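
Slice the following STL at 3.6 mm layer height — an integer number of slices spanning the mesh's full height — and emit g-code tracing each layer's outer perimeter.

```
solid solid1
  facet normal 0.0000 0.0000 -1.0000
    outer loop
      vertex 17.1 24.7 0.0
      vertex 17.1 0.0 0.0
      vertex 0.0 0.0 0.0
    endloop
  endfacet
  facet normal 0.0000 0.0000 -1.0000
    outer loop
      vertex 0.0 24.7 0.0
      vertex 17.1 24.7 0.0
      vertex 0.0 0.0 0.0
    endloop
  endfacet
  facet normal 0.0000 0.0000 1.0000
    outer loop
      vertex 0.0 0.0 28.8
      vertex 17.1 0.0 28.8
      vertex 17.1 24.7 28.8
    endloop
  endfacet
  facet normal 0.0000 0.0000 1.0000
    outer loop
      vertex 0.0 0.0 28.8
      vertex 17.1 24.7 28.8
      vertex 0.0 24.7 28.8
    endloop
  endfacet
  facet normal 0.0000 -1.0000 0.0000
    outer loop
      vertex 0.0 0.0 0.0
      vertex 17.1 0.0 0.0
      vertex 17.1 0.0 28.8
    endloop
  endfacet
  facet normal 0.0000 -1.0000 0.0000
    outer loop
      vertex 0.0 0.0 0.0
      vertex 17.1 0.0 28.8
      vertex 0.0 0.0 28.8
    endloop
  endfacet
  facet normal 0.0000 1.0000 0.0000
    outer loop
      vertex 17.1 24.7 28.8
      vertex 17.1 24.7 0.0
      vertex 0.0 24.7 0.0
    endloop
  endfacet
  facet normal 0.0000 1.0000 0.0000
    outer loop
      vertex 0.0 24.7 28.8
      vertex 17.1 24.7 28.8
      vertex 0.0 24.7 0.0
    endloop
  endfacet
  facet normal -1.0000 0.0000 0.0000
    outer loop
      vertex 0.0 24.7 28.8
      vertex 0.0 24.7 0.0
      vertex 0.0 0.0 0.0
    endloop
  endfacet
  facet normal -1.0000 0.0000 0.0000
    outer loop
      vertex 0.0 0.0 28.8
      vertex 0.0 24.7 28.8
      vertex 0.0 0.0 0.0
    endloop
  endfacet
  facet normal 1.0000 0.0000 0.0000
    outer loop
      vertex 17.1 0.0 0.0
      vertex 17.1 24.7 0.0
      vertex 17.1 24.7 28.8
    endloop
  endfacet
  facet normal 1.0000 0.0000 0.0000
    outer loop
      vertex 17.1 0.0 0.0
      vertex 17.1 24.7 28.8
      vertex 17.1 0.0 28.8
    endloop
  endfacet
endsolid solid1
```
; perimeter-only toolpath
G21 ; units = mm
G90 ; absolute positioning
G28 ; home
; layer 1
G0 Z3.6
G0 X0.0 Y0.0
G1 X17.1 Y0.0
G1 X17.1 Y24.7
G1 X0.0 Y24.7
G1 X0.0 Y0.0
; layer 2
G0 Z7.2
G0 X0.0 Y0.0
G1 X17.1 Y0.0
G1 X17.1 Y24.7
G1 X0.0 Y24.7
G1 X0.0 Y0.0
; layer 3
G0 Z10.8
G0 X0.0 Y0.0
G1 X17.1 Y0.0
G1 X17.1 Y24.7
G1 X0.0 Y24.7
G1 X0.0 Y0.0
; layer 4
G0 Z14.4
G0 X0.0 Y0.0
G1 X17.1 Y0.0
G1 X17.1 Y24.7
G1 X0.0 Y24.7
G1 X0.0 Y0.0
; layer 5
G0 Z18.0
G0 X0.0 Y0.0
G1 X17.1 Y0.0
G1 X17.1 Y24.7
G1 X0.0 Y24.7
G1 X0.0 Y0.0
; layer 6
G0 Z21.6
G0 X0.0 Y0.0
G1 X17.1 Y0.0
G1 X17.1 Y24.7
G1 X0.0 Y24.7
G1 X0.0 Y0.0
; layer 7
G0 Z25.2
G0 X0.0 Y0.0
G1 X17.1 Y0.0
G1 X17.1 Y24.7
G1 X0.0 Y24.7
G1 X0.0 Y0.0
; layer 8
G0 Z28.8
G0 X0.0 Y0.0
G1 X17.1 Y0.0
G1 X17.1 Y24.7
G1 X0.0 Y24.7
G1 X0.0 Y0.0
M2 ; end

The solid is a rectangular box, roughly 17.1 × 24.7 mm footprint and 28.8 mm tall. Slicing at Δz = 3.6 mm — 8 equal slices spanning the solid's height, so layer i sits at z = i·h/8 — gives 8 non-empty perimeters. Each is a 4-segment closed polygon; G0 lifts to the layer z and rapids to the start vertex, then G1 traces the edges.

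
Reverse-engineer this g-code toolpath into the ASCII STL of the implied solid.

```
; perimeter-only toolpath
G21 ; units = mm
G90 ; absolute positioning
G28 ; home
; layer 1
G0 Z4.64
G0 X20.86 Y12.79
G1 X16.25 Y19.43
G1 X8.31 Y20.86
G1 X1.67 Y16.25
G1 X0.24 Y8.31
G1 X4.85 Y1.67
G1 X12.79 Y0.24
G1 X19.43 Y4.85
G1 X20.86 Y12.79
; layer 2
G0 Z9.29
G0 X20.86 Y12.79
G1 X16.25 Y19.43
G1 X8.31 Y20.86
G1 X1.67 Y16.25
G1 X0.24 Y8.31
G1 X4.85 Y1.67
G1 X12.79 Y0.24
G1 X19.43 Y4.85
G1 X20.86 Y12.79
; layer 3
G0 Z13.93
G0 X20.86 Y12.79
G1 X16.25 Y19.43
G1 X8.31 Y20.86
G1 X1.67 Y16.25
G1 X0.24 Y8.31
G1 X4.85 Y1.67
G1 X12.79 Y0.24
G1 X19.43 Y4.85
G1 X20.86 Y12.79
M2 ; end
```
solid part
  facet normal 0.0000 0.0000 -1.0000
    outer loop
      vertex 8.31 20.86 0.00
      vertex 16.25 19.43 0.00
      vertex 20.86 12.79 0.00
    endloop
  endfacet
  facet normal 0.0000 0.0000 -1.0000
    outer loop
      vertex 1.67 16.25 0.00
      vertex 8.31 20.86 0.00
      vertex 20.86 12.79 0.00
    endloop
  endfacet
  facet normal 0.0000 0.0000 -1.0000
    outer loop
      vertex 0.24 8.31 0.00
      vertex 1.67 16.25 0.00
      vertex 20.86 12.79 0.00
    endloop
  endfacet
  facet normal 0.0000 0.0000 -1.0000
    outer loop
      vertex 4.85 1.67 0.00
      vertex 0.24 8.31 0.00
      vertex 20.86 12.79 0.00
    endloop
  endfacet
  facet normal 0.0000 0.0000 -1.0000
    outer loop
      vertex 12.79 0.24 0.00
      vertex 4.85 1.67 0.00
      vertex 20.86 12.79 0.00
    endloop
  endfacet
  facet normal 0.0000 0.0000 -1.0000
    outer loop
      vertex 19.43 4.85 0.00
      vertex 12.79 0.24 0.00
      vertex 20.86 12.79 0.00
    endloop
  endfacet
  facet normal 0.0000 0.0000 1.0000
    outer loop
      vertex 20.86 12.79 13.93
      vertex 16.25 19.43 13.93
      vertex 8.31 20.86 13.93
    endloop
  endfacet
  facet normal 0.0000 0.0000 1.0000
    outer loop
      vertex 20.86 12.79 13.93
      vertex 8.31 20.86 13.93
      vertex 1.67 16.25 13.93
    endloop
  endfacet
  facet normal 0.0000 0.0000 1.0000
    outer loop
      vertex 20.86 12.79 13.93
      vertex 1.67 16.25 13.93
      vertex 0.24 8.31 13.93
    endloop
  endfacet
  facet normal 0.0000 0.0000 1.0000
    outer loop
      vertex 20.86 12.79 13.93
      vertex 0.24 8.31 13.93
      vertex 4.85 1.67 13.93
    endloop
  endfacet
  facet normal 0.0000 0.0000 1.0000
    outer loop
      vertex 20.86 12.79 13.93
      vertex 4.85 1.67 13.93
      vertex 12.79 0.24 13.93
    endloop
  endfacet
  facet normal 0.0000 0.0000 1.0000
    outer loop
      vertex 20.86 12.79 13.93
      vertex 12.79 0.24 13.93
      vertex 19.43 4.85 13.93
    endloop
  endfacet
  facet normal 0.8214 0.5703 0.0000
    outer loop
      vertex 20.86 12.79 0.00
      vertex 16.25 19.43 0.00
      vertex 16.25 19.43 13.93
    endloop
  endfacet
  facet normal 0.8214 0.5703 0.0000
    outer loop
      vertex 20.86 12.79 0.00
      vertex 16.25 19.43 13.93
      vertex 20.86 12.79 13.93
    endloop
  endfacet
  facet normal 0.1772 0.9842 0.0000
    outer loop
      vertex 16.25 19.43 0.00
      vertex 8.31 20.86 0.00
      vertex 8.31 20.86 13.93
    endloop
  endfacet
  facet normal 0.1772 0.9842 0.0000
    outer loop
      vertex 16.25 19.43 0.00
      vertex 8.31 20.86 13.93
      vertex 16.25 19.43 13.93
    endloop
  endfacet
  facet normal -0.5703 0.8214 0.0000
    outer loop
      vertex 8.31 20.86 0.00
      vertex 1.67 16.25 0.00
      vertex 1.67 16.25 13.93
    endloop
  endfacet
  facet normal -0.5703 0.8214 0.0000
    outer loop
      vertex 8.31 20.86 0.00
      vertex 1.67 16.25 13.93
      vertex 8.31 20.86 13.93
    endloop
  endfacet
  facet normal -0.9842 0.1772 0.0000
    outer loop
      vertex 1.67 16.25 0.00
      vertex 0.24 8.31 0.00
      vertex 0.24 8.31 13.93
    endloop
  endfacet
  facet normal -0.9842 0.1772 0.0000
    outer loop
      vertex 1.67 16.25 0.00
      vertex 0.24 8.31 13.93
      vertex 1.67 16.25 13.93
    endloop
  endfacet
  facet normal -0.8214 -0.5703 0.0000
    outer loop
      vertex 0.24 8.31 0.00
      vertex 4.85 1.67 0.00
      vertex 4.85 1.67 13.93
    endloop
  endfacet
  facet normal -0.8214 -0.5703 0.0000
    outer loop
      vertex 0.24 8.31 0.00
      vertex 4.85 1.67 13.93
      vertex 0.24 8.31 13.93
    endloop
  endfacet
  facet normal -0.1772 -0.9842 0.0000
    outer loop
      vertex 4.85 1.67 0.00
      vertex 12.79 0.24 0.00
      vertex 12.79 0.24 13.93
    endloop
  endfacet
  facet normal -0.1772 -0.9842 0.0000
    outer loop
      vertex 4.85 1.67 0.00
      vertex 12.79 0.24 13.93
      vertex 4.85 1.67 13.93
    endloop
  endfacet
  facet normal 0.5703 -0.8214 0.0000
    outer loop
      vertex 12.79 0.24 0.00
      vertex 19.43 4.85 0.00
      vertex 19.43 4.85 13.93
    endloop
  endfacet
  facet normal 0.5703 -0.8214 0.0000
    outer loop
      vertex 12.79 0.24 0.00
      vertex 19.43 4.85 13.93
      vertex 12.79 0.24 13.93
    endloop
  endfacet
  facet normal 0.9842 -0.1772 0.0000
    outer loop
      vertex 19.43 4.85 0.00
      vertex 20.86 12.79 0.00
      vertex 20.86 12.79 13.93
    endloop
  endfacet
  facet normal 0.9842 -0.1772 0.0000
    outer loop
      vertex 19.43 4.85 0.00
      vertex 20.86 12.79 13.93
      vertex 19.43 4.85 13.93
    endloop
  endfacet
endsolid part

The G0 Z moves step by Δz≈4.64 mm. Every layer's G1 loop is the same polygon, so the solid is a straight extrusion of it from z=0 to z≈13.9. Closing with flat bottom and top caps and triangulating gives 28 facets — a regular 8-sided prism (a cylinder approximated with 8 flat sides), circumscribed radius ≈ 10.6 mm, height ≈ 13.9 mm.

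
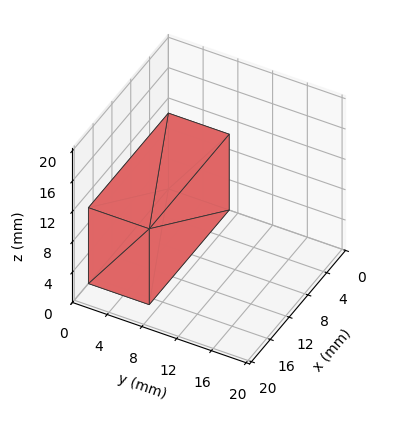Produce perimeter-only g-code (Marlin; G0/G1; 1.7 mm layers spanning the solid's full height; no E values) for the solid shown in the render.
Reading the render: the shape is a rectangular box, roughly 17 × 7 mm footprint and 10 mm tall (dimensions read to the nearest mm from the axis ticks). For the g-code, the solid's height is divided into equal slices at the stated Δz and each level perimeter traced with G1 moves after a G0 lift.

; perimeter-only toolpath
G21 ; units = mm
G90 ; absolute positioning
G28 ; home
; layer 1
G0 Z1.7
G0 X0.0 Y0.0
G1 X17.0 Y0.0
G1 X17.0 Y7.0
G1 X0.0 Y7.0
G1 X0.0 Y0.0
; layer 2
G0 Z3.3
G0 X0.0 Y0.0
G1 X17.0 Y0.0
G1 X17.0 Y7.0
G1 X0.0 Y7.0
G1 X0.0 Y0.0
; layer 3
G0 Z5.0
G0 X0.0 Y0.0
G1 X17.0 Y0.0
G1 X17.0 Y7.0
G1 X0.0 Y7.0
G1 X0.0 Y0.0
; layer 4
G0 Z6.7
G0 X0.0 Y0.0
G1 X17.0 Y0.0
G1 X17.0 Y7.0
G1 X0.0 Y7.0
G1 X0.0 Y0.0
; layer 5
G0 Z8.3
G0 X0.0 Y0.0
G1 X17.0 Y0.0
G1 X17.0 Y7.0
G1 X0.0 Y7.0
G1 X0.0 Y0.0
; layer 6
G0 Z10.0
G0 X0.0 Y0.0
G1 X17.0 Y0.0
G1 X17.0 Y7.0
G1 X0.0 Y7.0
G1 X0.0 Y0.0
M2 ; end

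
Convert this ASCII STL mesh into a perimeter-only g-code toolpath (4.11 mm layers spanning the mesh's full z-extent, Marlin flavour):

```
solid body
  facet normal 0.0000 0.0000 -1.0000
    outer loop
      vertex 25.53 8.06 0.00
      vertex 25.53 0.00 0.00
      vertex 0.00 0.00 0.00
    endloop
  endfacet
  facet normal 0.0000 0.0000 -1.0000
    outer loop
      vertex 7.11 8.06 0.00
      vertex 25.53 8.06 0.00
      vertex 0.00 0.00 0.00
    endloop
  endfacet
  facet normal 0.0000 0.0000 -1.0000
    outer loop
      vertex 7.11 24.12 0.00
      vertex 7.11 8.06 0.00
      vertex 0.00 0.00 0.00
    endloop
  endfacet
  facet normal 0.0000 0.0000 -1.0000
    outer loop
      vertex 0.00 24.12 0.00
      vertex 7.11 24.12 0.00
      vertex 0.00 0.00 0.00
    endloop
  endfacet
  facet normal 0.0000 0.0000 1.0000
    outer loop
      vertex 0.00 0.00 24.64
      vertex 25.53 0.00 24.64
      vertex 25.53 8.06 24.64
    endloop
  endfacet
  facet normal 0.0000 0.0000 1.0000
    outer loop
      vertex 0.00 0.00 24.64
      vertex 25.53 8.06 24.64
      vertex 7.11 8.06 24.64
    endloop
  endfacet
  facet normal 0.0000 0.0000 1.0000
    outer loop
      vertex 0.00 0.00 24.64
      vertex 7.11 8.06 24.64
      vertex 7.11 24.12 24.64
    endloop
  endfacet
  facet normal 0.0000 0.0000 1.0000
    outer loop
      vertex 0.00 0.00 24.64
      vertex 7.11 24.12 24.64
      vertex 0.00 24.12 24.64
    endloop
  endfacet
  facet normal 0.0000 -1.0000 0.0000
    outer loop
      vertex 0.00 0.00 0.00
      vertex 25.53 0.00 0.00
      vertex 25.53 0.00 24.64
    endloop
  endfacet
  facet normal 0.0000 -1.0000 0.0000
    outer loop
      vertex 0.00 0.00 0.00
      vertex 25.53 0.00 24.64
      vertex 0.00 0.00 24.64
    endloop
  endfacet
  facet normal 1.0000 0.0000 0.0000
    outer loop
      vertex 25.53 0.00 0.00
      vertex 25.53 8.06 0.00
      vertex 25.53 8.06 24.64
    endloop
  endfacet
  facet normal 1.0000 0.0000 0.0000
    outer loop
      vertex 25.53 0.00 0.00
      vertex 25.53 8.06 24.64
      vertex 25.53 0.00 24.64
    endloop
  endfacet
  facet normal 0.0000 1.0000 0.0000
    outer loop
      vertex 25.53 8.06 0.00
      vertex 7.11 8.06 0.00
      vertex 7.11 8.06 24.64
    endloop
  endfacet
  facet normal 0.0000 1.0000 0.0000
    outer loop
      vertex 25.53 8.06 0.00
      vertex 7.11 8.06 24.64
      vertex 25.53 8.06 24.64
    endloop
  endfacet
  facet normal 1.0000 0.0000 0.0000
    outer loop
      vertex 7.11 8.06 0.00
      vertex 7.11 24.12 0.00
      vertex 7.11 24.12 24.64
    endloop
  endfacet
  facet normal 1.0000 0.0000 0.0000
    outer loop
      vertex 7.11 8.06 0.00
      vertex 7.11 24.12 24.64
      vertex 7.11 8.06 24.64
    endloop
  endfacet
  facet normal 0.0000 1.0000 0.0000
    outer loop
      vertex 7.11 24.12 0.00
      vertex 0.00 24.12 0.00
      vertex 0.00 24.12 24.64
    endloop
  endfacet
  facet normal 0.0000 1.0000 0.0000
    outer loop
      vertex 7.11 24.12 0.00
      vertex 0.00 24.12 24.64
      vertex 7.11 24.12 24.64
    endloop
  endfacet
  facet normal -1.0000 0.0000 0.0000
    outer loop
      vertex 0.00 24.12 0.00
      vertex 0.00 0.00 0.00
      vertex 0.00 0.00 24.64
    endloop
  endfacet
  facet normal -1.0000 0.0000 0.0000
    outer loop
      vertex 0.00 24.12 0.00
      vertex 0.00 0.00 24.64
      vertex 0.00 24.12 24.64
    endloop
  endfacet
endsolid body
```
; perimeter-only toolpath
G21 ; units = mm
G90 ; absolute positioning
G28 ; home
; layer 1
G0 Z4.11
G0 X0.00 Y0.00
G1 X25.53 Y0.00
G1 X25.53 Y8.06
G1 X7.11 Y8.06
G1 X7.11 Y24.12
G1 X0.00 Y24.12
G1 X0.00 Y0.00
; layer 2
G0 Z8.21
G0 X0.00 Y0.00
G1 X25.53 Y0.00
G1 X25.53 Y8.06
G1 X7.11 Y8.06
G1 X7.11 Y24.12
G1 X0.00 Y24.12
G1 X0.00 Y0.00
; layer 3
G0 Z12.32
G0 X0.00 Y0.00
G1 X25.53 Y0.00
G1 X25.53 Y8.06
G1 X7.11 Y8.06
G1 X7.11 Y24.12
G1 X0.00 Y24.12
G1 X0.00 Y0.00
; layer 4
G0 Z16.43
G0 X0.00 Y0.00
G1 X25.53 Y0.00
G1 X25.53 Y8.06
G1 X7.11 Y8.06
G1 X7.11 Y24.12
G1 X0.00 Y24.12
G1 X0.00 Y0.00
; layer 5
G0 Z20.53
G0 X0.00 Y0.00
G1 X25.53 Y0.00
G1 X25.53 Y8.06
G1 X7.11 Y8.06
G1 X7.11 Y24.12
G1 X0.00 Y24.12
G1 X0.00 Y0.00
; layer 6
G0 Z24.64
G0 X0.00 Y0.00
G1 X25.53 Y0.00
G1 X25.53 Y8.06
G1 X7.11 Y8.06
G1 X7.11 Y24.12
G1 X0.00 Y24.12
G1 X0.00 Y0.00
M2 ; end

The solid is an L-shaped prism: outer 25.5 × 24.1 mm, arm thicknesses ≈ 8.06 mm (horizontal) and 7.11 mm (vertical), extruded 24.6 mm in z. Slicing at Δz = 4.11 mm — 6 equal slices spanning the solid's height, so layer i sits at z = i·h/6 — gives 6 non-empty perimeters. Each is a 6-segment closed polygon; G0 lifts to the layer z and rapids to the start vertex, then G1 traces the edges.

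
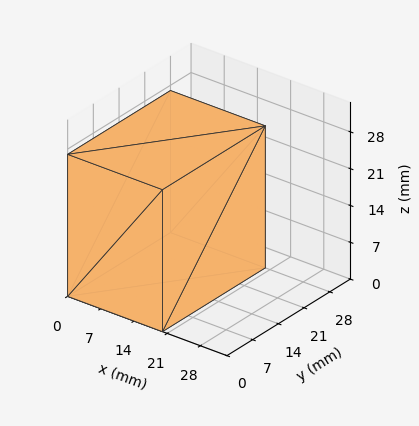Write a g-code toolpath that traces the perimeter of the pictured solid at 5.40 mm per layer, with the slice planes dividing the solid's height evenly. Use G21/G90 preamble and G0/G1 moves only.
Reading the render: the shape is a rectangular box, roughly 20 × 28 mm footprint and 27 mm tall (dimensions read to the nearest mm from the axis ticks). For the g-code, the solid's height is divided into equal slices at the stated Δz and each level perimeter traced with G1 moves after a G0 lift.

; perimeter-only toolpath
G21 ; units = mm
G90 ; absolute positioning
G28 ; home
; layer 1
G0 Z5.40
G0 X0.00 Y0.00
G1 X20.00 Y0.00
G1 X20.00 Y28.00
G1 X0.00 Y28.00
G1 X0.00 Y0.00
; layer 2
G0 Z10.80
G0 X0.00 Y0.00
G1 X20.00 Y0.00
G1 X20.00 Y28.00
G1 X0.00 Y28.00
G1 X0.00 Y0.00
; layer 3
G0 Z16.20
G0 X0.00 Y0.00
G1 X20.00 Y0.00
G1 X20.00 Y28.00
G1 X0.00 Y28.00
G1 X0.00 Y0.00
; layer 4
G0 Z21.60
G0 X0.00 Y0.00
G1 X20.00 Y0.00
G1 X20.00 Y28.00
G1 X0.00 Y28.00
G1 X0.00 Y0.00
; layer 5
G0 Z27.00
G0 X0.00 Y0.00
G1 X20.00 Y0.00
G1 X20.00 Y28.00
G1 X0.00 Y28.00
G1 X0.00 Y0.00
M2 ; end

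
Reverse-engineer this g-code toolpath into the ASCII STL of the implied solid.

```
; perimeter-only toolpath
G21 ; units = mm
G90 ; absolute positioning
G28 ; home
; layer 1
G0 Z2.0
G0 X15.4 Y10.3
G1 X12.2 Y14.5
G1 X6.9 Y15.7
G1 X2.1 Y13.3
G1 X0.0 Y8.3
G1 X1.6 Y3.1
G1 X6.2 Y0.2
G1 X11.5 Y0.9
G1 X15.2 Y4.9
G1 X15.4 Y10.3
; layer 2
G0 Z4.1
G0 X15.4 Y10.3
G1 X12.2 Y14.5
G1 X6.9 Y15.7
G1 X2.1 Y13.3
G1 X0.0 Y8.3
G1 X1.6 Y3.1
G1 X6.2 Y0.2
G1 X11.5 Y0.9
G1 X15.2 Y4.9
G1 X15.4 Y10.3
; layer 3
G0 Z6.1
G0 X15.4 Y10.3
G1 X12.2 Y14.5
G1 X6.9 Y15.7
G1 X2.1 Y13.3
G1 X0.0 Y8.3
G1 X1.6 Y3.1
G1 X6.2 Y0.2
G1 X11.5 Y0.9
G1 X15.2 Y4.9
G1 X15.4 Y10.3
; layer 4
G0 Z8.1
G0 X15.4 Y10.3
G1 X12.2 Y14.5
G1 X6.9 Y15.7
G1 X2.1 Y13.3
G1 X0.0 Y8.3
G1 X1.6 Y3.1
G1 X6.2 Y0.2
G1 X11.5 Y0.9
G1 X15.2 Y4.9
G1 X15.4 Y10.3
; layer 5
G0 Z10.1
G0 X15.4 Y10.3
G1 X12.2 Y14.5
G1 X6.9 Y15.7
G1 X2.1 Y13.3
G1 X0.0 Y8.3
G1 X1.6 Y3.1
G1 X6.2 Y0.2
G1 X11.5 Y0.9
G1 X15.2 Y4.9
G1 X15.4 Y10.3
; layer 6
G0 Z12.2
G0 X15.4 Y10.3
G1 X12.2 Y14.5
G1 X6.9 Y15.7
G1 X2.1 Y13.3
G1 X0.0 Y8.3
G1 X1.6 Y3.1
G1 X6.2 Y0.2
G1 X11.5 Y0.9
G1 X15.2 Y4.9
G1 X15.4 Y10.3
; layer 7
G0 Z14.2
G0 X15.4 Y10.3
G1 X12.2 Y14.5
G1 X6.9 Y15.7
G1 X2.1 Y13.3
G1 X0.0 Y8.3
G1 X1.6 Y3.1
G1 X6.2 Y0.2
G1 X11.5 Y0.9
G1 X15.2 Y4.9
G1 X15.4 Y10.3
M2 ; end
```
solid part
  facet normal 0.0000 0.0000 -1.0000
    outer loop
      vertex 6.9 15.7 0.0
      vertex 12.2 14.5 0.0
      vertex 15.4 10.3 0.0
    endloop
  endfacet
  facet normal 0.0000 0.0000 -1.0000
    outer loop
      vertex 2.1 13.3 0.0
      vertex 6.9 15.7 0.0
      vertex 15.4 10.3 0.0
    endloop
  endfacet
  facet normal 0.0000 0.0000 -1.0000
    outer loop
      vertex 0.0 8.3 0.0
      vertex 2.1 13.3 0.0
      vertex 15.4 10.3 0.0
    endloop
  endfacet
  facet normal 0.0000 0.0000 -1.0000
    outer loop
      vertex 1.6 3.1 0.0
      vertex 0.0 8.3 0.0
      vertex 15.4 10.3 0.0
    endloop
  endfacet
  facet normal 0.0000 0.0000 -1.0000
    outer loop
      vertex 6.2 0.2 0.0
      vertex 1.6 3.1 0.0
      vertex 15.4 10.3 0.0
    endloop
  endfacet
  facet normal 0.0000 0.0000 -1.0000
    outer loop
      vertex 11.5 0.9 0.0
      vertex 6.2 0.2 0.0
      vertex 15.4 10.3 0.0
    endloop
  endfacet
  facet normal 0.0000 0.0000 -1.0000
    outer loop
      vertex 15.2 4.9 0.0
      vertex 11.5 0.9 0.0
      vertex 15.4 10.3 0.0
    endloop
  endfacet
  facet normal 0.0000 0.0000 1.0000
    outer loop
      vertex 15.4 10.3 14.2
      vertex 12.2 14.5 14.2
      vertex 6.9 15.7 14.2
    endloop
  endfacet
  facet normal 0.0000 0.0000 1.0000
    outer loop
      vertex 15.4 10.3 14.2
      vertex 6.9 15.7 14.2
      vertex 2.1 13.3 14.2
    endloop
  endfacet
  facet normal 0.0000 0.0000 1.0000
    outer loop
      vertex 15.4 10.3 14.2
      vertex 2.1 13.3 14.2
      vertex 0.0 8.3 14.2
    endloop
  endfacet
  facet normal 0.0000 0.0000 1.0000
    outer loop
      vertex 15.4 10.3 14.2
      vertex 0.0 8.3 14.2
      vertex 1.6 3.1 14.2
    endloop
  endfacet
  facet normal 0.0000 0.0000 1.0000
    outer loop
      vertex 15.4 10.3 14.2
      vertex 1.6 3.1 14.2
      vertex 6.2 0.2 14.2
    endloop
  endfacet
  facet normal 0.0000 0.0000 1.0000
    outer loop
      vertex 15.4 10.3 14.2
      vertex 6.2 0.2 14.2
      vertex 11.5 0.9 14.2
    endloop
  endfacet
  facet normal 0.0000 0.0000 1.0000
    outer loop
      vertex 15.4 10.3 14.2
      vertex 11.5 0.9 14.2
      vertex 15.2 4.9 14.2
    endloop
  endfacet
  facet normal 0.7954 0.6060 0.0000
    outer loop
      vertex 15.4 10.3 0.0
      vertex 12.2 14.5 0.0
      vertex 12.2 14.5 14.2
    endloop
  endfacet
  facet normal 0.7954 0.6060 0.0000
    outer loop
      vertex 15.4 10.3 0.0
      vertex 12.2 14.5 14.2
      vertex 15.4 10.3 14.2
    endloop
  endfacet
  facet normal 0.2208 0.9753 0.0000
    outer loop
      vertex 12.2 14.5 0.0
      vertex 6.9 15.7 0.0
      vertex 6.9 15.7 14.2
    endloop
  endfacet
  facet normal 0.2208 0.9753 0.0000
    outer loop
      vertex 12.2 14.5 0.0
      vertex 6.9 15.7 14.2
      vertex 12.2 14.5 14.2
    endloop
  endfacet
  facet normal -0.4472 0.8944 0.0000
    outer loop
      vertex 6.9 15.7 0.0
      vertex 2.1 13.3 0.0
      vertex 2.1 13.3 14.2
    endloop
  endfacet
  facet normal -0.4472 0.8944 0.0000
    outer loop
      vertex 6.9 15.7 0.0
      vertex 2.1 13.3 14.2
      vertex 6.9 15.7 14.2
    endloop
  endfacet
  facet normal -0.9220 0.3872 0.0000
    outer loop
      vertex 2.1 13.3 0.0
      vertex 0.0 8.3 0.0
      vertex 0.0 8.3 14.2
    endloop
  endfacet
  facet normal -0.9220 0.3872 0.0000
    outer loop
      vertex 2.1 13.3 0.0
      vertex 0.0 8.3 14.2
      vertex 2.1 13.3 14.2
    endloop
  endfacet
  facet normal -0.9558 -0.2941 0.0000
    outer loop
      vertex 0.0 8.3 0.0
      vertex 1.6 3.1 0.0
      vertex 1.6 3.1 14.2
    endloop
  endfacet
  facet normal -0.9558 -0.2941 0.0000
    outer loop
      vertex 0.0 8.3 0.0
      vertex 1.6 3.1 14.2
      vertex 0.0 8.3 14.2
    endloop
  endfacet
  facet normal -0.5333 -0.8459 0.0000
    outer loop
      vertex 1.6 3.1 0.0
      vertex 6.2 0.2 0.0
      vertex 6.2 0.2 14.2
    endloop
  endfacet
  facet normal -0.5333 -0.8459 0.0000
    outer loop
      vertex 1.6 3.1 0.0
      vertex 6.2 0.2 14.2
      vertex 1.6 3.1 14.2
    endloop
  endfacet
  facet normal 0.1309 -0.9914 0.0000
    outer loop
      vertex 6.2 0.2 0.0
      vertex 11.5 0.9 0.0
      vertex 11.5 0.9 14.2
    endloop
  endfacet
  facet normal 0.1309 -0.9914 0.0000
    outer loop
      vertex 6.2 0.2 0.0
      vertex 11.5 0.9 14.2
      vertex 6.2 0.2 14.2
    endloop
  endfacet
  facet normal 0.7341 -0.6790 0.0000
    outer loop
      vertex 11.5 0.9 0.0
      vertex 15.2 4.9 0.0
      vertex 15.2 4.9 14.2
    endloop
  endfacet
  facet normal 0.7341 -0.6790 0.0000
    outer loop
      vertex 11.5 0.9 0.0
      vertex 15.2 4.9 14.2
      vertex 11.5 0.9 14.2
    endloop
  endfacet
  facet normal 0.9993 -0.0370 0.0000
    outer loop
      vertex 15.2 4.9 0.0
      vertex 15.4 10.3 0.0
      vertex 15.4 10.3 14.2
    endloop
  endfacet
  facet normal 0.9993 -0.0370 0.0000
    outer loop
      vertex 15.2 4.9 0.0
      vertex 15.4 10.3 14.2
      vertex 15.2 4.9 14.2
    endloop
  endfacet
endsolid part

The G0 Z moves step by Δz≈2.0 mm. Every layer's G1 loop is the same polygon, so the solid is a straight extrusion of it from z=0 to z≈14.2. Closing with flat bottom and top caps and triangulating gives 32 facets — a regular 9-sided prism (a cylinder approximated with 9 flat sides), circumscribed radius ≈ 7.9 mm, height ≈ 14.2 mm.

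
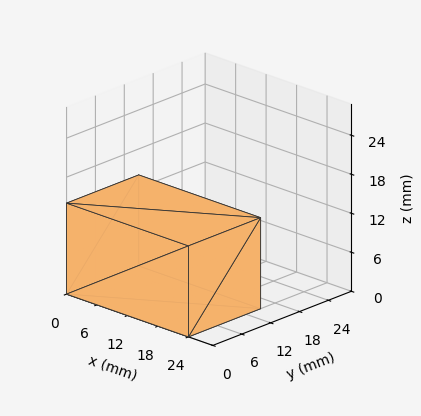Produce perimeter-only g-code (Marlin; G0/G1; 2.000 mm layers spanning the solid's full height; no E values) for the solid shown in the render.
Reading the render: the shape is a rectangular box, roughly 24 × 15 mm footprint and 14 mm tall (dimensions read to the nearest mm from the axis ticks). For the g-code, the solid's height is divided into equal slices at the stated Δz and each level perimeter traced with G1 moves after a G0 lift.

; perimeter-only toolpath
G21 ; units = mm
G90 ; absolute positioning
G28 ; home
; layer 1
G0 Z2.000
G0 X0.000 Y0.000
G1 X24.000 Y0.000
G1 X24.000 Y15.000
G1 X0.000 Y15.000
G1 X0.000 Y0.000
; layer 2
G0 Z4.000
G0 X0.000 Y0.000
G1 X24.000 Y0.000
G1 X24.000 Y15.000
G1 X0.000 Y15.000
G1 X0.000 Y0.000
; layer 3
G0 Z6.000
G0 X0.000 Y0.000
G1 X24.000 Y0.000
G1 X24.000 Y15.000
G1 X0.000 Y15.000
G1 X0.000 Y0.000
; layer 4
G0 Z8.000
G0 X0.000 Y0.000
G1 X24.000 Y0.000
G1 X24.000 Y15.000
G1 X0.000 Y15.000
G1 X0.000 Y0.000
; layer 5
G0 Z10.000
G0 X0.000 Y0.000
G1 X24.000 Y0.000
G1 X24.000 Y15.000
G1 X0.000 Y15.000
G1 X0.000 Y0.000
; layer 6
G0 Z12.000
G0 X0.000 Y0.000
G1 X24.000 Y0.000
G1 X24.000 Y15.000
G1 X0.000 Y15.000
G1 X0.000 Y0.000
; layer 7
G0 Z14.000
G0 X0.000 Y0.000
G1 X24.000 Y0.000
G1 X24.000 Y15.000
G1 X0.000 Y15.000
G1 X0.000 Y0.000
M2 ; end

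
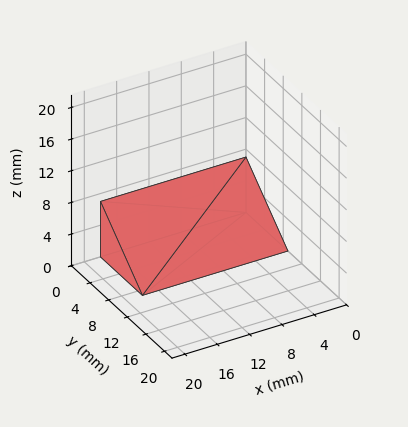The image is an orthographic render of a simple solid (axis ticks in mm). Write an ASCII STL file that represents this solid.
Reading the render: the shape is a wedge (ramp): 18 × 9 mm base, rising to 7 mm along the y=0 edge and sloping linearly to z=0 at y=9 (dimensions read to the nearest mm from the axis ticks). For the STL, each face is triangulated and given an outward normal.

solid part
  facet normal 0.0000 0.0000 -1.0000
    outer loop
      vertex 18.000 9.000 0.000
      vertex 18.000 0.000 0.000
      vertex 0.000 0.000 0.000
    endloop
  endfacet
  facet normal 0.0000 0.0000 -1.0000
    outer loop
      vertex 0.000 9.000 0.000
      vertex 18.000 9.000 0.000
      vertex 0.000 0.000 0.000
    endloop
  endfacet
  facet normal 0.0000 -1.0000 0.0000
    outer loop
      vertex 0.000 0.000 0.000
      vertex 18.000 0.000 0.000
      vertex 18.000 0.000 7.000
    endloop
  endfacet
  facet normal 0.0000 -1.0000 0.0000
    outer loop
      vertex 0.000 0.000 0.000
      vertex 18.000 0.000 7.000
      vertex 0.000 0.000 7.000
    endloop
  endfacet
  facet normal 0.0000 0.6139 0.7894
    outer loop
      vertex 0.000 0.000 7.000
      vertex 18.000 0.000 7.000
      vertex 18.000 9.000 0.000
    endloop
  endfacet
  facet normal 0.0000 0.6139 0.7894
    outer loop
      vertex 0.000 0.000 7.000
      vertex 18.000 9.000 0.000
      vertex 0.000 9.000 0.000
    endloop
  endfacet
  facet normal -1.0000 0.0000 0.0000
    outer loop
      vertex 0.000 0.000 7.000
      vertex 0.000 9.000 0.000
      vertex 0.000 0.000 0.000
    endloop
  endfacet
  facet normal 1.0000 0.0000 0.0000
    outer loop
      vertex 18.000 0.000 0.000
      vertex 18.000 9.000 0.000
      vertex 18.000 0.000 7.000
    endloop
  endfacet
endsolid part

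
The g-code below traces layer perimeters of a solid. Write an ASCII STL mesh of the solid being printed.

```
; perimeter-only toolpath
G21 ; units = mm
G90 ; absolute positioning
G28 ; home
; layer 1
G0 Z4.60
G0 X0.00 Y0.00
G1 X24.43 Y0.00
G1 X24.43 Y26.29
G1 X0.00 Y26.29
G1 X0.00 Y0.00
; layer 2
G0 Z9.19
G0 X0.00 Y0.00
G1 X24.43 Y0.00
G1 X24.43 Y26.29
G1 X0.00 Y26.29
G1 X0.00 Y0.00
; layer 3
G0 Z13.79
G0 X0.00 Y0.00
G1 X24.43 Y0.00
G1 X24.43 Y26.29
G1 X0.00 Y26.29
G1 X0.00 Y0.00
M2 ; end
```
solid part
  facet normal 0.0000 0.0000 -1.0000
    outer loop
      vertex 24.43 26.29 0.00
      vertex 24.43 0.00 0.00
      vertex 0.00 0.00 0.00
    endloop
  endfacet
  facet normal 0.0000 0.0000 -1.0000
    outer loop
      vertex 0.00 26.29 0.00
      vertex 24.43 26.29 0.00
      vertex 0.00 0.00 0.00
    endloop
  endfacet
  facet normal 0.0000 0.0000 1.0000
    outer loop
      vertex 0.00 0.00 13.79
      vertex 24.43 0.00 13.79
      vertex 24.43 26.29 13.79
    endloop
  endfacet
  facet normal 0.0000 0.0000 1.0000
    outer loop
      vertex 0.00 0.00 13.79
      vertex 24.43 26.29 13.79
      vertex 0.00 26.29 13.79
    endloop
  endfacet
  facet normal 0.0000 -1.0000 0.0000
    outer loop
      vertex 0.00 0.00 0.00
      vertex 24.43 0.00 0.00
      vertex 24.43 0.00 13.79
    endloop
  endfacet
  facet normal 0.0000 -1.0000 0.0000
    outer loop
      vertex 0.00 0.00 0.00
      vertex 24.43 0.00 13.79
      vertex 0.00 0.00 13.79
    endloop
  endfacet
  facet normal 0.0000 1.0000 0.0000
    outer loop
      vertex 24.43 26.29 13.79
      vertex 24.43 26.29 0.00
      vertex 0.00 26.29 0.00
    endloop
  endfacet
  facet normal 0.0000 1.0000 0.0000
    outer loop
      vertex 0.00 26.29 13.79
      vertex 24.43 26.29 13.79
      vertex 0.00 26.29 0.00
    endloop
  endfacet
  facet normal -1.0000 0.0000 0.0000
    outer loop
      vertex 0.00 26.29 13.79
      vertex 0.00 26.29 0.00
      vertex 0.00 0.00 0.00
    endloop
  endfacet
  facet normal -1.0000 0.0000 0.0000
    outer loop
      vertex 0.00 0.00 13.79
      vertex 0.00 26.29 13.79
      vertex 0.00 0.00 0.00
    endloop
  endfacet
  facet normal 1.0000 0.0000 0.0000
    outer loop
      vertex 24.43 0.00 0.00
      vertex 24.43 26.29 0.00
      vertex 24.43 26.29 13.79
    endloop
  endfacet
  facet normal 1.0000 0.0000 0.0000
    outer loop
      vertex 24.43 0.00 0.00
      vertex 24.43 26.29 13.79
      vertex 24.43 0.00 13.79
    endloop
  endfacet
endsolid part

The G0 Z moves step by Δz≈4.60 mm. Every layer's G1 loop is the same polygon, so the solid is a straight extrusion of it from z=0 to z≈13.8. Closing with flat bottom and top caps and triangulating gives 12 facets — a rectangular box, roughly 24.4 × 26.3 mm footprint and 13.8 mm tall.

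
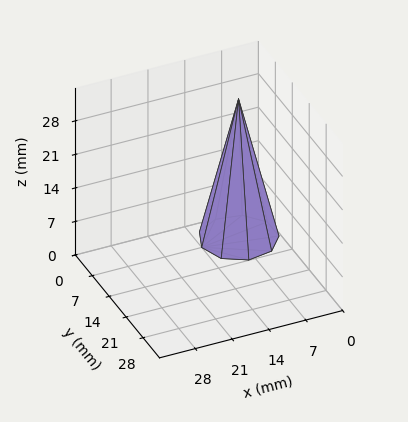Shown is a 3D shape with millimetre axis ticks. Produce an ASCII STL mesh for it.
Reading the render: the shape is a regular 9-sided pyramid, base circumscribed radius ≈ 7 mm, apex at z ≈ 29 mm (dimensions read to the nearest mm from the axis ticks). For the STL, each face is triangulated and given an outward normal.

solid part
  facet normal 0.0000 0.0000 -1.0000
    outer loop
      vertex 8.22 13.89 0.00
      vertex 12.36 11.50 0.00
      vertex 14.00 7.00 0.00
    endloop
  endfacet
  facet normal 0.0000 0.0000 -1.0000
    outer loop
      vertex 3.50 13.06 0.00
      vertex 8.22 13.89 0.00
      vertex 14.00 7.00 0.00
    endloop
  endfacet
  facet normal 0.0000 0.0000 -1.0000
    outer loop
      vertex 0.42 9.39 0.00
      vertex 3.50 13.06 0.00
      vertex 14.00 7.00 0.00
    endloop
  endfacet
  facet normal 0.0000 0.0000 -1.0000
    outer loop
      vertex 0.42 4.61 0.00
      vertex 0.42 9.39 0.00
      vertex 14.00 7.00 0.00
    endloop
  endfacet
  facet normal 0.0000 0.0000 -1.0000
    outer loop
      vertex 3.50 0.94 0.00
      vertex 0.42 4.61 0.00
      vertex 14.00 7.00 0.00
    endloop
  endfacet
  facet normal 0.0000 0.0000 -1.0000
    outer loop
      vertex 8.22 0.11 0.00
      vertex 3.50 0.94 0.00
      vertex 14.00 7.00 0.00
    endloop
  endfacet
  facet normal 0.0000 0.0000 -1.0000
    outer loop
      vertex 12.36 2.50 0.00
      vertex 8.22 0.11 0.00
      vertex 14.00 7.00 0.00
    endloop
  endfacet
  facet normal 0.9163 0.3339 0.2212
    outer loop
      vertex 14.00 7.00 0.00
      vertex 12.36 11.50 0.00
      vertex 7.00 7.00 29.00
    endloop
  endfacet
  facet normal 0.4876 0.8446 0.2212
    outer loop
      vertex 12.36 11.50 0.00
      vertex 8.22 13.89 0.00
      vertex 7.00 7.00 29.00
    endloop
  endfacet
  facet normal -0.1689 0.9605 0.2211
    outer loop
      vertex 8.22 13.89 0.00
      vertex 3.50 13.06 0.00
      vertex 7.00 7.00 29.00
    endloop
  endfacet
  facet normal -0.7470 0.6269 0.2212
    outer loop
      vertex 3.50 13.06 0.00
      vertex 0.42 9.39 0.00
      vertex 7.00 7.00 29.00
    endloop
  endfacet
  facet normal -0.9752 0.0000 0.2213
    outer loop
      vertex 0.42 9.39 0.00
      vertex 0.42 4.61 0.00
      vertex 7.00 7.00 29.00
    endloop
  endfacet
  facet normal -0.7470 -0.6269 0.2212
    outer loop
      vertex 0.42 4.61 0.00
      vertex 3.50 0.94 0.00
      vertex 7.00 7.00 29.00
    endloop
  endfacet
  facet normal -0.1689 -0.9605 0.2211
    outer loop
      vertex 3.50 0.94 0.00
      vertex 8.22 0.11 0.00
      vertex 7.00 7.00 29.00
    endloop
  endfacet
  facet normal 0.4876 -0.8446 0.2212
    outer loop
      vertex 8.22 0.11 0.00
      vertex 12.36 2.50 0.00
      vertex 7.00 7.00 29.00
    endloop
  endfacet
  facet normal 0.9163 -0.3339 0.2212
    outer loop
      vertex 12.36 2.50 0.00
      vertex 14.00 7.00 0.00
      vertex 7.00 7.00 29.00
    endloop
  endfacet
endsolid part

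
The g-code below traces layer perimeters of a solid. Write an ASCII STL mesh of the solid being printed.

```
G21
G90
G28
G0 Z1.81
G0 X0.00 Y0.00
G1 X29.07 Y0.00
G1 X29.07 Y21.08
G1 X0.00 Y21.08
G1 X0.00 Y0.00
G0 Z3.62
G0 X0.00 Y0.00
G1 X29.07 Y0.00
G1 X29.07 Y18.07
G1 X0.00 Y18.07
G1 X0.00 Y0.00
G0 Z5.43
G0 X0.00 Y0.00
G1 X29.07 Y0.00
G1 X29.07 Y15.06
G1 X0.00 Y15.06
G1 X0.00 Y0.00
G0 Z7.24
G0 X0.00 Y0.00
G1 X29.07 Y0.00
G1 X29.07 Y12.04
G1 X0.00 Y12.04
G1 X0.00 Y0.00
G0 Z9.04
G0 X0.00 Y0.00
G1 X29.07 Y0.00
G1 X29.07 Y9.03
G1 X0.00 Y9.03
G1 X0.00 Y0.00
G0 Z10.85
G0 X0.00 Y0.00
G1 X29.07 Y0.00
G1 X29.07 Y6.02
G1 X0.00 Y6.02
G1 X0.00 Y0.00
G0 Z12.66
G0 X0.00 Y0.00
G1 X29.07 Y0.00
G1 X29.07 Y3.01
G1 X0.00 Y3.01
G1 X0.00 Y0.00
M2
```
solid part
  facet normal 0.0000 0.0000 -1.0000
    outer loop
      vertex 29.07 24.09 0.00
      vertex 29.07 0.00 0.00
      vertex 0.00 0.00 0.00
    endloop
  endfacet
  facet normal 0.0000 0.0000 -1.0000
    outer loop
      vertex 0.00 24.09 0.00
      vertex 29.07 24.09 0.00
      vertex 0.00 0.00 0.00
    endloop
  endfacet
  facet normal 0.0000 -1.0000 0.0000
    outer loop
      vertex 0.00 0.00 0.00
      vertex 29.07 0.00 0.00
      vertex 29.07 0.00 14.47
    endloop
  endfacet
  facet normal 0.0000 -1.0000 0.0000
    outer loop
      vertex 0.00 0.00 0.00
      vertex 29.07 0.00 14.47
      vertex 0.00 0.00 14.47
    endloop
  endfacet
  facet normal 0.0000 0.5149 0.8572
    outer loop
      vertex 0.00 0.00 14.47
      vertex 29.07 0.00 14.47
      vertex 29.07 24.09 0.00
    endloop
  endfacet
  facet normal 0.0000 0.5149 0.8572
    outer loop
      vertex 0.00 0.00 14.47
      vertex 29.07 24.09 0.00
      vertex 0.00 24.09 0.00
    endloop
  endfacet
  facet normal -1.0000 0.0000 0.0000
    outer loop
      vertex 0.00 0.00 14.47
      vertex 0.00 24.09 0.00
      vertex 0.00 0.00 0.00
    endloop
  endfacet
  facet normal 1.0000 0.0000 0.0000
    outer loop
      vertex 29.07 0.00 0.00
      vertex 29.07 24.09 0.00
      vertex 29.07 0.00 14.47
    endloop
  endfacet
endsolid part

The G0 Z moves step by Δz≈1.81 mm. The G1 loops shrink linearly with z, so the solid tapers from its base footprint up to z≈14.5. Closing with a flat bottom cap and the tapered top and triangulating gives 8 facets — a wedge (ramp): 29.1 × 24.1 mm base, rising to 14.5 mm along the y=0 edge and sloping linearly to z=0 at y=24.1.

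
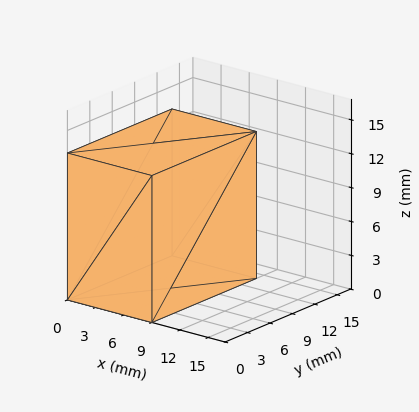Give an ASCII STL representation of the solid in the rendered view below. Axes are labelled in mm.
Reading the render: the shape is a rectangular box, roughly 9 × 14 mm footprint and 13 mm tall (dimensions read to the nearest mm from the axis ticks). For the STL, each face is triangulated and given an outward normal.

solid part
  facet normal 0.0000 0.0000 -1.0000
    outer loop
      vertex 9.00 14.00 0.00
      vertex 9.00 0.00 0.00
      vertex 0.00 0.00 0.00
    endloop
  endfacet
  facet normal 0.0000 0.0000 -1.0000
    outer loop
      vertex 0.00 14.00 0.00
      vertex 9.00 14.00 0.00
      vertex 0.00 0.00 0.00
    endloop
  endfacet
  facet normal 0.0000 0.0000 1.0000
    outer loop
      vertex 0.00 0.00 13.00
      vertex 9.00 0.00 13.00
      vertex 9.00 14.00 13.00
    endloop
  endfacet
  facet normal 0.0000 0.0000 1.0000
    outer loop
      vertex 0.00 0.00 13.00
      vertex 9.00 14.00 13.00
      vertex 0.00 14.00 13.00
    endloop
  endfacet
  facet normal 0.0000 -1.0000 0.0000
    outer loop
      vertex 0.00 0.00 0.00
      vertex 9.00 0.00 0.00
      vertex 9.00 0.00 13.00
    endloop
  endfacet
  facet normal 0.0000 -1.0000 0.0000
    outer loop
      vertex 0.00 0.00 0.00
      vertex 9.00 0.00 13.00
      vertex 0.00 0.00 13.00
    endloop
  endfacet
  facet normal 0.0000 1.0000 0.0000
    outer loop
      vertex 9.00 14.00 13.00
      vertex 9.00 14.00 0.00
      vertex 0.00 14.00 0.00
    endloop
  endfacet
  facet normal 0.0000 1.0000 0.0000
    outer loop
      vertex 0.00 14.00 13.00
      vertex 9.00 14.00 13.00
      vertex 0.00 14.00 0.00
    endloop
  endfacet
  facet normal -1.0000 0.0000 0.0000
    outer loop
      vertex 0.00 14.00 13.00
      vertex 0.00 14.00 0.00
      vertex 0.00 0.00 0.00
    endloop
  endfacet
  facet normal -1.0000 0.0000 0.0000
    outer loop
      vertex 0.00 0.00 13.00
      vertex 0.00 14.00 13.00
      vertex 0.00 0.00 0.00
    endloop
  endfacet
  facet normal 1.0000 0.0000 0.0000
    outer loop
      vertex 9.00 0.00 0.00
      vertex 9.00 14.00 0.00
      vertex 9.00 14.00 13.00
    endloop
  endfacet
  facet normal 1.0000 0.0000 0.0000
    outer loop
      vertex 9.00 0.00 0.00
      vertex 9.00 14.00 13.00
      vertex 9.00 0.00 13.00
    endloop
  endfacet
endsolid part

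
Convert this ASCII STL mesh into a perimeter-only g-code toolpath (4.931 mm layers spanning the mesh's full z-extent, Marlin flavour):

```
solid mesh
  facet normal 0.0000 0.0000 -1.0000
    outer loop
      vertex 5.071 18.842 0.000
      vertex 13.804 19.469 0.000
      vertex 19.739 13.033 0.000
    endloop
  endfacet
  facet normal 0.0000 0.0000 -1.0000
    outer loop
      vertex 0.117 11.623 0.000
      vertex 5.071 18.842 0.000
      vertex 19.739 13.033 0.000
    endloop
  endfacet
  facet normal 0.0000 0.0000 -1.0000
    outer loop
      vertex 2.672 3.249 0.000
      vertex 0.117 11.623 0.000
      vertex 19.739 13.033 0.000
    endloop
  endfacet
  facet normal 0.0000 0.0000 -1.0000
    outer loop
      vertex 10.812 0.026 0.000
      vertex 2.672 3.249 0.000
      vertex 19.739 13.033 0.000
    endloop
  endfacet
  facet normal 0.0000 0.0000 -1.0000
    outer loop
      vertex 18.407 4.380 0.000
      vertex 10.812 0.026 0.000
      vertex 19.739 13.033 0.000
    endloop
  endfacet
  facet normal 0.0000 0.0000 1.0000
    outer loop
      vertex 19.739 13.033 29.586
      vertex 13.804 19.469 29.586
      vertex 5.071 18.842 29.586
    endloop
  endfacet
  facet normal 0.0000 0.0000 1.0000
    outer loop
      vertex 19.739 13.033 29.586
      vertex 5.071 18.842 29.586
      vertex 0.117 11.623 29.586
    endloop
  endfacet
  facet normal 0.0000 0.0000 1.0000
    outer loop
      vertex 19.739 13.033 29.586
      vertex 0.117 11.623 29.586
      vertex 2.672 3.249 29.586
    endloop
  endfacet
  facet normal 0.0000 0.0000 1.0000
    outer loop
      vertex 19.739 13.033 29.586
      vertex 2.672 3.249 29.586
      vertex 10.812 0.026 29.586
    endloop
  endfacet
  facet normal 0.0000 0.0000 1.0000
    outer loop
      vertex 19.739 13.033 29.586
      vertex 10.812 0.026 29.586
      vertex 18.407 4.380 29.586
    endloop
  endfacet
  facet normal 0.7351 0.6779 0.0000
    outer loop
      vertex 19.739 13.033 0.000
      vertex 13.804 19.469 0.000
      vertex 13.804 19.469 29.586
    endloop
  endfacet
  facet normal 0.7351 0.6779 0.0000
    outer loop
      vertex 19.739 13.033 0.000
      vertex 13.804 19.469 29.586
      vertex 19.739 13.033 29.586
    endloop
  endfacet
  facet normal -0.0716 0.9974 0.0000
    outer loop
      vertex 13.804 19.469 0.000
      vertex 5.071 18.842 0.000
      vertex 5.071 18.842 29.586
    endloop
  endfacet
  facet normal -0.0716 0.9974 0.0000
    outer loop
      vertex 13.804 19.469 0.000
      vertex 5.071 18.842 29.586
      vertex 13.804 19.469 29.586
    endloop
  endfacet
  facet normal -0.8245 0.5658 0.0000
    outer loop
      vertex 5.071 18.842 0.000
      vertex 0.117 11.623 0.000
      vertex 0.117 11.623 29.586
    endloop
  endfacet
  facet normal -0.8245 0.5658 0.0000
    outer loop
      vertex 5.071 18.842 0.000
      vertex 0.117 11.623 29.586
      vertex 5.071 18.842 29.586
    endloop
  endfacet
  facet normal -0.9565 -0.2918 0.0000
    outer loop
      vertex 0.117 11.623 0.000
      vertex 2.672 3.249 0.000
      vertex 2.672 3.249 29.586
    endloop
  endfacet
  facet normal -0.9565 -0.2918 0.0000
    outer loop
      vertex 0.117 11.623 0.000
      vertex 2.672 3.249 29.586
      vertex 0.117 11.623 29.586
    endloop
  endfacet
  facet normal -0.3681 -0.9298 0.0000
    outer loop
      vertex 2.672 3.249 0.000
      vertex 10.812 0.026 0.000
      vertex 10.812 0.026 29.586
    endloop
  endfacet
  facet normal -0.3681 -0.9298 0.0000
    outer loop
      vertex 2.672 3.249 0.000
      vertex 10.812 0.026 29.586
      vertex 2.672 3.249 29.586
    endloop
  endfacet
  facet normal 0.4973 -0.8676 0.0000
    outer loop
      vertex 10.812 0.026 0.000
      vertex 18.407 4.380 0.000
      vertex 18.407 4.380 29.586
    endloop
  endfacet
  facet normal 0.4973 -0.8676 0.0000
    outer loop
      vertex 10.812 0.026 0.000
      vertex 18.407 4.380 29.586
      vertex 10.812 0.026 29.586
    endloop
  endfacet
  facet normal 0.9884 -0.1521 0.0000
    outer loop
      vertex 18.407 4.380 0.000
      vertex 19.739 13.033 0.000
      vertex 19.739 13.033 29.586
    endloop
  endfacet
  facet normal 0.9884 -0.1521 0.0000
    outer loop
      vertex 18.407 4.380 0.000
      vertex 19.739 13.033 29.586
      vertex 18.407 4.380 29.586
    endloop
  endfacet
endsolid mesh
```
; perimeter-only toolpath
G21 ; units = mm
G90 ; absolute positioning
G28 ; home
; layer 1
G0 Z4.931
G0 X19.739 Y13.033
G1 X13.804 Y19.469
G1 X5.071 Y18.842
G1 X0.117 Y11.623
G1 X2.672 Y3.249
G1 X10.812 Y0.026
G1 X18.407 Y4.380
G1 X19.739 Y13.033
; layer 2
G0 Z9.862
G0 X19.739 Y13.033
G1 X13.804 Y19.469
G1 X5.071 Y18.842
G1 X0.117 Y11.623
G1 X2.672 Y3.249
G1 X10.812 Y0.026
G1 X18.407 Y4.380
G1 X19.739 Y13.033
; layer 3
G0 Z14.793
G0 X19.739 Y13.033
G1 X13.804 Y19.469
G1 X5.071 Y18.842
G1 X0.117 Y11.623
G1 X2.672 Y3.249
G1 X10.812 Y0.026
G1 X18.407 Y4.380
G1 X19.739 Y13.033
; layer 4
G0 Z19.724
G0 X19.739 Y13.033
G1 X13.804 Y19.469
G1 X5.071 Y18.842
G1 X0.117 Y11.623
G1 X2.672 Y3.249
G1 X10.812 Y0.026
G1 X18.407 Y4.380
G1 X19.739 Y13.033
; layer 5
G0 Z24.655
G0 X19.739 Y13.033
G1 X13.804 Y19.469
G1 X5.071 Y18.842
G1 X0.117 Y11.623
G1 X2.672 Y3.249
G1 X10.812 Y0.026
G1 X18.407 Y4.380
G1 X19.739 Y13.033
; layer 6
G0 Z29.586
G0 X19.739 Y13.033
G1 X13.804 Y19.469
G1 X5.071 Y18.842
G1 X0.117 Y11.623
G1 X2.672 Y3.249
G1 X10.812 Y0.026
G1 X18.407 Y4.380
G1 X19.739 Y13.033
M2 ; end

The solid is a regular 7-sided prism (a cylinder approximated with 7 flat sides), circumscribed radius ≈ 10.1 mm, height ≈ 29.6 mm. Slicing at Δz = 4.931 mm — 6 equal slices spanning the solid's height, so layer i sits at z = i·h/6 — gives 6 non-empty perimeters. Each is a 7-segment closed polygon; G0 lifts to the layer z and rapids to the start vertex, then G1 traces the edges.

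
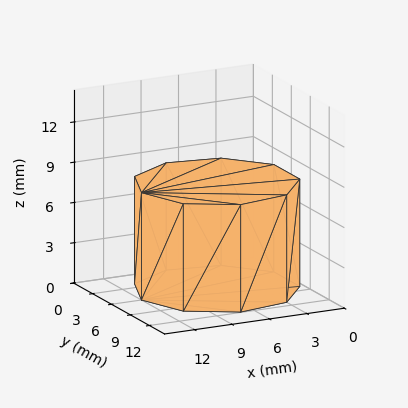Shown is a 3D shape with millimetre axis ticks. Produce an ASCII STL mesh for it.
Reading the render: the shape is a regular 9-sided prism (a cylinder approximated with 9 flat sides), circumscribed radius ≈ 6 mm, height ≈ 8 mm (dimensions read to the nearest mm from the axis ticks). For the STL, each face is triangulated and given an outward normal.

solid part
  facet normal 0.0000 0.0000 -1.0000
    outer loop
      vertex 7.04 11.91 0.00
      vertex 10.60 9.86 0.00
      vertex 12.00 6.00 0.00
    endloop
  endfacet
  facet normal 0.0000 0.0000 -1.0000
    outer loop
      vertex 3.00 11.20 0.00
      vertex 7.04 11.91 0.00
      vertex 12.00 6.00 0.00
    endloop
  endfacet
  facet normal 0.0000 0.0000 -1.0000
    outer loop
      vertex 0.36 8.05 0.00
      vertex 3.00 11.20 0.00
      vertex 12.00 6.00 0.00
    endloop
  endfacet
  facet normal 0.0000 0.0000 -1.0000
    outer loop
      vertex 0.36 3.95 0.00
      vertex 0.36 8.05 0.00
      vertex 12.00 6.00 0.00
    endloop
  endfacet
  facet normal 0.0000 0.0000 -1.0000
    outer loop
      vertex 3.00 0.80 0.00
      vertex 0.36 3.95 0.00
      vertex 12.00 6.00 0.00
    endloop
  endfacet
  facet normal 0.0000 0.0000 -1.0000
    outer loop
      vertex 7.04 0.09 0.00
      vertex 3.00 0.80 0.00
      vertex 12.00 6.00 0.00
    endloop
  endfacet
  facet normal 0.0000 0.0000 -1.0000
    outer loop
      vertex 10.60 2.14 0.00
      vertex 7.04 0.09 0.00
      vertex 12.00 6.00 0.00
    endloop
  endfacet
  facet normal 0.0000 0.0000 1.0000
    outer loop
      vertex 12.00 6.00 8.00
      vertex 10.60 9.86 8.00
      vertex 7.04 11.91 8.00
    endloop
  endfacet
  facet normal 0.0000 0.0000 1.0000
    outer loop
      vertex 12.00 6.00 8.00
      vertex 7.04 11.91 8.00
      vertex 3.00 11.20 8.00
    endloop
  endfacet
  facet normal 0.0000 0.0000 1.0000
    outer loop
      vertex 12.00 6.00 8.00
      vertex 3.00 11.20 8.00
      vertex 0.36 8.05 8.00
    endloop
  endfacet
  facet normal 0.0000 0.0000 1.0000
    outer loop
      vertex 12.00 6.00 8.00
      vertex 0.36 8.05 8.00
      vertex 0.36 3.95 8.00
    endloop
  endfacet
  facet normal 0.0000 0.0000 1.0000
    outer loop
      vertex 12.00 6.00 8.00
      vertex 0.36 3.95 8.00
      vertex 3.00 0.80 8.00
    endloop
  endfacet
  facet normal 0.0000 0.0000 1.0000
    outer loop
      vertex 12.00 6.00 8.00
      vertex 3.00 0.80 8.00
      vertex 7.04 0.09 8.00
    endloop
  endfacet
  facet normal 0.0000 0.0000 1.0000
    outer loop
      vertex 12.00 6.00 8.00
      vertex 7.04 0.09 8.00
      vertex 10.60 2.14 8.00
    endloop
  endfacet
  facet normal 0.9401 0.3410 0.0000
    outer loop
      vertex 12.00 6.00 0.00
      vertex 10.60 9.86 0.00
      vertex 10.60 9.86 8.00
    endloop
  endfacet
  facet normal 0.9401 0.3410 0.0000
    outer loop
      vertex 12.00 6.00 0.00
      vertex 10.60 9.86 8.00
      vertex 12.00 6.00 8.00
    endloop
  endfacet
  facet normal 0.4990 0.8666 0.0000
    outer loop
      vertex 10.60 9.86 0.00
      vertex 7.04 11.91 0.00
      vertex 7.04 11.91 8.00
    endloop
  endfacet
  facet normal 0.4990 0.8666 0.0000
    outer loop
      vertex 10.60 9.86 0.00
      vertex 7.04 11.91 8.00
      vertex 10.60 9.86 8.00
    endloop
  endfacet
  facet normal -0.1731 0.9849 0.0000
    outer loop
      vertex 7.04 11.91 0.00
      vertex 3.00 11.20 0.00
      vertex 3.00 11.20 8.00
    endloop
  endfacet
  facet normal -0.1731 0.9849 0.0000
    outer loop
      vertex 7.04 11.91 0.00
      vertex 3.00 11.20 8.00
      vertex 7.04 11.91 8.00
    endloop
  endfacet
  facet normal -0.7664 0.6423 0.0000
    outer loop
      vertex 3.00 11.20 0.00
      vertex 0.36 8.05 0.00
      vertex 0.36 8.05 8.00
    endloop
  endfacet
  facet normal -0.7664 0.6423 0.0000
    outer loop
      vertex 3.00 11.20 0.00
      vertex 0.36 8.05 8.00
      vertex 3.00 11.20 8.00
    endloop
  endfacet
  facet normal -1.0000 0.0000 0.0000
    outer loop
      vertex 0.36 8.05 0.00
      vertex 0.36 3.95 0.00
      vertex 0.36 3.95 8.00
    endloop
  endfacet
  facet normal -1.0000 0.0000 0.0000
    outer loop
      vertex 0.36 8.05 0.00
      vertex 0.36 3.95 8.00
      vertex 0.36 8.05 8.00
    endloop
  endfacet
  facet normal -0.7664 -0.6423 0.0000
    outer loop
      vertex 0.36 3.95 0.00
      vertex 3.00 0.80 0.00
      vertex 3.00 0.80 8.00
    endloop
  endfacet
  facet normal -0.7664 -0.6423 0.0000
    outer loop
      vertex 0.36 3.95 0.00
      vertex 3.00 0.80 8.00
      vertex 0.36 3.95 8.00
    endloop
  endfacet
  facet normal -0.1731 -0.9849 0.0000
    outer loop
      vertex 3.00 0.80 0.00
      vertex 7.04 0.09 0.00
      vertex 7.04 0.09 8.00
    endloop
  endfacet
  facet normal -0.1731 -0.9849 0.0000
    outer loop
      vertex 3.00 0.80 0.00
      vertex 7.04 0.09 8.00
      vertex 3.00 0.80 8.00
    endloop
  endfacet
  facet normal 0.4990 -0.8666 0.0000
    outer loop
      vertex 7.04 0.09 0.00
      vertex 10.60 2.14 0.00
      vertex 10.60 2.14 8.00
    endloop
  endfacet
  facet normal 0.4990 -0.8666 0.0000
    outer loop
      vertex 7.04 0.09 0.00
      vertex 10.60 2.14 8.00
      vertex 7.04 0.09 8.00
    endloop
  endfacet
  facet normal 0.9401 -0.3410 0.0000
    outer loop
      vertex 10.60 2.14 0.00
      vertex 12.00 6.00 0.00
      vertex 12.00 6.00 8.00
    endloop
  endfacet
  facet normal 0.9401 -0.3410 0.0000
    outer loop
      vertex 10.60 2.14 0.00
      vertex 12.00 6.00 8.00
      vertex 10.60 2.14 8.00
    endloop
  endfacet
endsolid part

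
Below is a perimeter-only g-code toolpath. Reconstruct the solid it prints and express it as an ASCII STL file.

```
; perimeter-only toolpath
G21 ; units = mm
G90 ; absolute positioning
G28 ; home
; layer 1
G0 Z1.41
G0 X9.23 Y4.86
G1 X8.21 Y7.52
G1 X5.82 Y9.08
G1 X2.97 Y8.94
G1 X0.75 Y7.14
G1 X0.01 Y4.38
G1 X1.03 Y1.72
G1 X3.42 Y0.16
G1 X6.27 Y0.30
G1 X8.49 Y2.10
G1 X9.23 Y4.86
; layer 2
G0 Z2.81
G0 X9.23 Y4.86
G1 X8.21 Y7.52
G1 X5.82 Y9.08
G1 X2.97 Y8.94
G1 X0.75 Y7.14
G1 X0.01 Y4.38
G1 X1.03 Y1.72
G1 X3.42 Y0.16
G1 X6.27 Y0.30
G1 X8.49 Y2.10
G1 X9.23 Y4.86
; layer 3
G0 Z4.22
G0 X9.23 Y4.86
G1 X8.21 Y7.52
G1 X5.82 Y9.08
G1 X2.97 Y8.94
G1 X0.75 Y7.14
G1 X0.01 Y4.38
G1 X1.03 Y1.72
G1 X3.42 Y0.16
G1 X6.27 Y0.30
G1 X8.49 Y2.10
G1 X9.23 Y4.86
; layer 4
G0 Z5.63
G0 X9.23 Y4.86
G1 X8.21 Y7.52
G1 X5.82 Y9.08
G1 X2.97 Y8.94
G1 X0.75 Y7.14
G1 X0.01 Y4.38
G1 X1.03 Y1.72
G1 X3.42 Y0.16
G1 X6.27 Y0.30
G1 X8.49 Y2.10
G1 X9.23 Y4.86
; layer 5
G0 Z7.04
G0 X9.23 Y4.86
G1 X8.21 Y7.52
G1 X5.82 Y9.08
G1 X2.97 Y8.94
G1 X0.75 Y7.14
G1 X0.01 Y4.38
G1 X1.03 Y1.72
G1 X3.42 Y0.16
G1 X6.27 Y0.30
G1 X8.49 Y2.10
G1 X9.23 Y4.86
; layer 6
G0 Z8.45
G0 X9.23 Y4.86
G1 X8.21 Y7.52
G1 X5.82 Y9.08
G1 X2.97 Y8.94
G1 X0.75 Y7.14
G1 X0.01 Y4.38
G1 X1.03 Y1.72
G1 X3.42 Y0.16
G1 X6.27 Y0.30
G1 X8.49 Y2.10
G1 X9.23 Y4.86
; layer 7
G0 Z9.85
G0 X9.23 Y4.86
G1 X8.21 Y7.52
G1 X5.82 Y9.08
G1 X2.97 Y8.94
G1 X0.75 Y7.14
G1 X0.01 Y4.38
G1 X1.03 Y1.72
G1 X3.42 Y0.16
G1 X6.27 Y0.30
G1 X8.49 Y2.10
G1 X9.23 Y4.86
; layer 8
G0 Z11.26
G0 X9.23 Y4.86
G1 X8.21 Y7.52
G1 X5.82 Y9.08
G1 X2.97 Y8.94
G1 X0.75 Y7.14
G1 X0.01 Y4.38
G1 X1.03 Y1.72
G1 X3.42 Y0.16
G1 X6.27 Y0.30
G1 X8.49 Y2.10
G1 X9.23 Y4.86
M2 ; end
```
solid part
  facet normal 0.0000 0.0000 -1.0000
    outer loop
      vertex 5.82 9.08 0.00
      vertex 8.21 7.52 0.00
      vertex 9.23 4.86 0.00
    endloop
  endfacet
  facet normal 0.0000 0.0000 -1.0000
    outer loop
      vertex 2.97 8.94 0.00
      vertex 5.82 9.08 0.00
      vertex 9.23 4.86 0.00
    endloop
  endfacet
  facet normal 0.0000 0.0000 -1.0000
    outer loop
      vertex 0.75 7.14 0.00
      vertex 2.97 8.94 0.00
      vertex 9.23 4.86 0.00
    endloop
  endfacet
  facet normal 0.0000 0.0000 -1.0000
    outer loop
      vertex 0.01 4.38 0.00
      vertex 0.75 7.14 0.00
      vertex 9.23 4.86 0.00
    endloop
  endfacet
  facet normal 0.0000 0.0000 -1.0000
    outer loop
      vertex 1.03 1.72 0.00
      vertex 0.01 4.38 0.00
      vertex 9.23 4.86 0.00
    endloop
  endfacet
  facet normal 0.0000 0.0000 -1.0000
    outer loop
      vertex 3.42 0.16 0.00
      vertex 1.03 1.72 0.00
      vertex 9.23 4.86 0.00
    endloop
  endfacet
  facet normal 0.0000 0.0000 -1.0000
    outer loop
      vertex 6.27 0.30 0.00
      vertex 3.42 0.16 0.00
      vertex 9.23 4.86 0.00
    endloop
  endfacet
  facet normal 0.0000 0.0000 -1.0000
    outer loop
      vertex 8.49 2.10 0.00
      vertex 6.27 0.30 0.00
      vertex 9.23 4.86 0.00
    endloop
  endfacet
  facet normal 0.0000 0.0000 1.0000
    outer loop
      vertex 9.23 4.86 11.26
      vertex 8.21 7.52 11.26
      vertex 5.82 9.08 11.26
    endloop
  endfacet
  facet normal 0.0000 0.0000 1.0000
    outer loop
      vertex 9.23 4.86 11.26
      vertex 5.82 9.08 11.26
      vertex 2.97 8.94 11.26
    endloop
  endfacet
  facet normal 0.0000 0.0000 1.0000
    outer loop
      vertex 9.23 4.86 11.26
      vertex 2.97 8.94 11.26
      vertex 0.75 7.14 11.26
    endloop
  endfacet
  facet normal 0.0000 0.0000 1.0000
    outer loop
      vertex 9.23 4.86 11.26
      vertex 0.75 7.14 11.26
      vertex 0.01 4.38 11.26
    endloop
  endfacet
  facet normal 0.0000 0.0000 1.0000
    outer loop
      vertex 9.23 4.86 11.26
      vertex 0.01 4.38 11.26
      vertex 1.03 1.72 11.26
    endloop
  endfacet
  facet normal 0.0000 0.0000 1.0000
    outer loop
      vertex 9.23 4.86 11.26
      vertex 1.03 1.72 11.26
      vertex 3.42 0.16 11.26
    endloop
  endfacet
  facet normal 0.0000 0.0000 1.0000
    outer loop
      vertex 9.23 4.86 11.26
      vertex 3.42 0.16 11.26
      vertex 6.27 0.30 11.26
    endloop
  endfacet
  facet normal 0.0000 0.0000 1.0000
    outer loop
      vertex 9.23 4.86 11.26
      vertex 6.27 0.30 11.26
      vertex 8.49 2.10 11.26
    endloop
  endfacet
  facet normal 0.9337 0.3580 0.0000
    outer loop
      vertex 9.23 4.86 0.00
      vertex 8.21 7.52 0.00
      vertex 8.21 7.52 11.26
    endloop
  endfacet
  facet normal 0.9337 0.3580 0.0000
    outer loop
      vertex 9.23 4.86 0.00
      vertex 8.21 7.52 11.26
      vertex 9.23 4.86 11.26
    endloop
  endfacet
  facet normal 0.5466 0.8374 0.0000
    outer loop
      vertex 8.21 7.52 0.00
      vertex 5.82 9.08 0.00
      vertex 5.82 9.08 11.26
    endloop
  endfacet
  facet normal 0.5466 0.8374 0.0000
    outer loop
      vertex 8.21 7.52 0.00
      vertex 5.82 9.08 11.26
      vertex 8.21 7.52 11.26
    endloop
  endfacet
  facet normal -0.0491 0.9988 0.0000
    outer loop
      vertex 5.82 9.08 0.00
      vertex 2.97 8.94 0.00
      vertex 2.97 8.94 11.26
    endloop
  endfacet
  facet normal -0.0491 0.9988 0.0000
    outer loop
      vertex 5.82 9.08 0.00
      vertex 2.97 8.94 11.26
      vertex 5.82 9.08 11.26
    endloop
  endfacet
  facet normal -0.6298 0.7768 0.0000
    outer loop
      vertex 2.97 8.94 0.00
      vertex 0.75 7.14 0.00
      vertex 0.75 7.14 11.26
    endloop
  endfacet
  facet normal -0.6298 0.7768 0.0000
    outer loop
      vertex 2.97 8.94 0.00
      vertex 0.75 7.14 11.26
      vertex 2.97 8.94 11.26
    endloop
  endfacet
  facet normal -0.9659 0.2590 0.0000
    outer loop
      vertex 0.75 7.14 0.00
      vertex 0.01 4.38 0.00
      vertex 0.01 4.38 11.26
    endloop
  endfacet
  facet normal -0.9659 0.2590 0.0000
    outer loop
      vertex 0.75 7.14 0.00
      vertex 0.01 4.38 11.26
      vertex 0.75 7.14 11.26
    endloop
  endfacet
  facet normal -0.9337 -0.3580 0.0000
    outer loop
      vertex 0.01 4.38 0.00
      vertex 1.03 1.72 0.00
      vertex 1.03 1.72 11.26
    endloop
  endfacet
  facet normal -0.9337 -0.3580 0.0000
    outer loop
      vertex 0.01 4.38 0.00
      vertex 1.03 1.72 11.26
      vertex 0.01 4.38 11.26
    endloop
  endfacet
  facet normal -0.5466 -0.8374 0.0000
    outer loop
      vertex 1.03 1.72 0.00
      vertex 3.42 0.16 0.00
      vertex 3.42 0.16 11.26
    endloop
  endfacet
  facet normal -0.5466 -0.8374 0.0000
    outer loop
      vertex 1.03 1.72 0.00
      vertex 3.42 0.16 11.26
      vertex 1.03 1.72 11.26
    endloop
  endfacet
  facet normal 0.0491 -0.9988 0.0000
    outer loop
      vertex 3.42 0.16 0.00
      vertex 6.27 0.30 0.00
      vertex 6.27 0.30 11.26
    endloop
  endfacet
  facet normal 0.0491 -0.9988 0.0000
    outer loop
      vertex 3.42 0.16 0.00
      vertex 6.27 0.30 11.26
      vertex 3.42 0.16 11.26
    endloop
  endfacet
  facet normal 0.6298 -0.7768 0.0000
    outer loop
      vertex 6.27 0.30 0.00
      vertex 8.49 2.10 0.00
      vertex 8.49 2.10 11.26
    endloop
  endfacet
  facet normal 0.6298 -0.7768 0.0000
    outer loop
      vertex 6.27 0.30 0.00
      vertex 8.49 2.10 11.26
      vertex 6.27 0.30 11.26
    endloop
  endfacet
  facet normal 0.9659 -0.2590 0.0000
    outer loop
      vertex 8.49 2.10 0.00
      vertex 9.23 4.86 0.00
      vertex 9.23 4.86 11.26
    endloop
  endfacet
  facet normal 0.9659 -0.2590 0.0000
    outer loop
      vertex 8.49 2.10 0.00
      vertex 9.23 4.86 11.26
      vertex 8.49 2.10 11.26
    endloop
  endfacet
endsolid part

The G0 Z moves step by Δz≈1.41 mm. Every layer's G1 loop is the same polygon, so the solid is a straight extrusion of it from z=0 to z≈11.3. Closing with flat bottom and top caps and triangulating gives 36 facets — a regular 10-sided prism (a cylinder approximated with 10 flat sides), circumscribed radius ≈ 4.62 mm, height ≈ 11.3 mm.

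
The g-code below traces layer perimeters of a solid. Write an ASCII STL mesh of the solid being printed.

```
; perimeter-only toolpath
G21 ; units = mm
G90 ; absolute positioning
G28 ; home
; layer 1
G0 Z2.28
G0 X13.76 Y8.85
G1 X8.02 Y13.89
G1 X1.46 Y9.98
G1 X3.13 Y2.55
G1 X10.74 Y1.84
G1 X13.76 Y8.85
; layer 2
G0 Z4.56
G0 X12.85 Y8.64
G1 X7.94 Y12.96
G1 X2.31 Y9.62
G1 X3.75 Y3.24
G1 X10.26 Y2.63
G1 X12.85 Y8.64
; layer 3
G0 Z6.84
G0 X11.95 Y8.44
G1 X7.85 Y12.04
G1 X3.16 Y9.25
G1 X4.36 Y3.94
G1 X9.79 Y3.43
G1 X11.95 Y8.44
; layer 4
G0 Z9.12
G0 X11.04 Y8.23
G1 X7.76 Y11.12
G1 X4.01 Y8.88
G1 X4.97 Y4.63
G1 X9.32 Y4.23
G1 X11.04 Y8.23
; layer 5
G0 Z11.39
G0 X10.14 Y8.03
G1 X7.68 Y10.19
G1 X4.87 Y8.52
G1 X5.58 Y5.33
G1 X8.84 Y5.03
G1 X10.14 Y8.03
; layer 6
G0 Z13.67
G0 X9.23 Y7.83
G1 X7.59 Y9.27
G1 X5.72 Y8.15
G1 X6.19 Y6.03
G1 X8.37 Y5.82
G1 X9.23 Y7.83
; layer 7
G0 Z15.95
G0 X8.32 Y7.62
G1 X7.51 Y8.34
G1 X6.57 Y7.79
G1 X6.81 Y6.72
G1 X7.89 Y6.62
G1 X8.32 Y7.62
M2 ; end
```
solid part
  facet normal 0.0000 0.0000 -1.0000
    outer loop
      vertex 0.61 10.35 0.00
      vertex 8.11 14.81 0.00
      vertex 14.66 9.05 0.00
    endloop
  endfacet
  facet normal 0.0000 0.0000 -1.0000
    outer loop
      vertex 2.52 1.85 0.00
      vertex 0.61 10.35 0.00
      vertex 14.66 9.05 0.00
    endloop
  endfacet
  facet normal 0.0000 0.0000 -1.0000
    outer loop
      vertex 11.21 1.04 0.00
      vertex 2.52 1.85 0.00
      vertex 14.66 9.05 0.00
    endloop
  endfacet
  facet normal 0.6272 0.7132 0.3129
    outer loop
      vertex 14.66 9.05 0.00
      vertex 8.11 14.81 0.00
      vertex 7.42 7.42 18.23
    endloop
  endfacet
  facet normal -0.4855 0.8164 0.3126
    outer loop
      vertex 8.11 14.81 0.00
      vertex 0.61 10.35 0.00
      vertex 7.42 7.42 18.23
    endloop
  endfacet
  facet normal -0.9267 -0.2082 0.3127
    outer loop
      vertex 0.61 10.35 0.00
      vertex 2.52 1.85 0.00
      vertex 7.42 7.42 18.23
    endloop
  endfacet
  facet normal -0.0882 -0.9458 0.3127
    outer loop
      vertex 2.52 1.85 0.00
      vertex 11.21 1.04 0.00
      vertex 7.42 7.42 18.23
    endloop
  endfacet
  facet normal 0.8723 -0.3757 0.3128
    outer loop
      vertex 11.21 1.04 0.00
      vertex 14.66 9.05 0.00
      vertex 7.42 7.42 18.23
    endloop
  endfacet
endsolid part

The G0 Z moves step by Δz≈2.28 mm. The G1 loops shrink linearly with z, so the solid tapers from its base footprint up to z≈18.2. Closing with a flat bottom cap and the tapered top and triangulating gives 8 facets — a regular 5-sided pyramid, base circumscribed radius ≈ 7.42 mm, apex at z ≈ 18.2 mm.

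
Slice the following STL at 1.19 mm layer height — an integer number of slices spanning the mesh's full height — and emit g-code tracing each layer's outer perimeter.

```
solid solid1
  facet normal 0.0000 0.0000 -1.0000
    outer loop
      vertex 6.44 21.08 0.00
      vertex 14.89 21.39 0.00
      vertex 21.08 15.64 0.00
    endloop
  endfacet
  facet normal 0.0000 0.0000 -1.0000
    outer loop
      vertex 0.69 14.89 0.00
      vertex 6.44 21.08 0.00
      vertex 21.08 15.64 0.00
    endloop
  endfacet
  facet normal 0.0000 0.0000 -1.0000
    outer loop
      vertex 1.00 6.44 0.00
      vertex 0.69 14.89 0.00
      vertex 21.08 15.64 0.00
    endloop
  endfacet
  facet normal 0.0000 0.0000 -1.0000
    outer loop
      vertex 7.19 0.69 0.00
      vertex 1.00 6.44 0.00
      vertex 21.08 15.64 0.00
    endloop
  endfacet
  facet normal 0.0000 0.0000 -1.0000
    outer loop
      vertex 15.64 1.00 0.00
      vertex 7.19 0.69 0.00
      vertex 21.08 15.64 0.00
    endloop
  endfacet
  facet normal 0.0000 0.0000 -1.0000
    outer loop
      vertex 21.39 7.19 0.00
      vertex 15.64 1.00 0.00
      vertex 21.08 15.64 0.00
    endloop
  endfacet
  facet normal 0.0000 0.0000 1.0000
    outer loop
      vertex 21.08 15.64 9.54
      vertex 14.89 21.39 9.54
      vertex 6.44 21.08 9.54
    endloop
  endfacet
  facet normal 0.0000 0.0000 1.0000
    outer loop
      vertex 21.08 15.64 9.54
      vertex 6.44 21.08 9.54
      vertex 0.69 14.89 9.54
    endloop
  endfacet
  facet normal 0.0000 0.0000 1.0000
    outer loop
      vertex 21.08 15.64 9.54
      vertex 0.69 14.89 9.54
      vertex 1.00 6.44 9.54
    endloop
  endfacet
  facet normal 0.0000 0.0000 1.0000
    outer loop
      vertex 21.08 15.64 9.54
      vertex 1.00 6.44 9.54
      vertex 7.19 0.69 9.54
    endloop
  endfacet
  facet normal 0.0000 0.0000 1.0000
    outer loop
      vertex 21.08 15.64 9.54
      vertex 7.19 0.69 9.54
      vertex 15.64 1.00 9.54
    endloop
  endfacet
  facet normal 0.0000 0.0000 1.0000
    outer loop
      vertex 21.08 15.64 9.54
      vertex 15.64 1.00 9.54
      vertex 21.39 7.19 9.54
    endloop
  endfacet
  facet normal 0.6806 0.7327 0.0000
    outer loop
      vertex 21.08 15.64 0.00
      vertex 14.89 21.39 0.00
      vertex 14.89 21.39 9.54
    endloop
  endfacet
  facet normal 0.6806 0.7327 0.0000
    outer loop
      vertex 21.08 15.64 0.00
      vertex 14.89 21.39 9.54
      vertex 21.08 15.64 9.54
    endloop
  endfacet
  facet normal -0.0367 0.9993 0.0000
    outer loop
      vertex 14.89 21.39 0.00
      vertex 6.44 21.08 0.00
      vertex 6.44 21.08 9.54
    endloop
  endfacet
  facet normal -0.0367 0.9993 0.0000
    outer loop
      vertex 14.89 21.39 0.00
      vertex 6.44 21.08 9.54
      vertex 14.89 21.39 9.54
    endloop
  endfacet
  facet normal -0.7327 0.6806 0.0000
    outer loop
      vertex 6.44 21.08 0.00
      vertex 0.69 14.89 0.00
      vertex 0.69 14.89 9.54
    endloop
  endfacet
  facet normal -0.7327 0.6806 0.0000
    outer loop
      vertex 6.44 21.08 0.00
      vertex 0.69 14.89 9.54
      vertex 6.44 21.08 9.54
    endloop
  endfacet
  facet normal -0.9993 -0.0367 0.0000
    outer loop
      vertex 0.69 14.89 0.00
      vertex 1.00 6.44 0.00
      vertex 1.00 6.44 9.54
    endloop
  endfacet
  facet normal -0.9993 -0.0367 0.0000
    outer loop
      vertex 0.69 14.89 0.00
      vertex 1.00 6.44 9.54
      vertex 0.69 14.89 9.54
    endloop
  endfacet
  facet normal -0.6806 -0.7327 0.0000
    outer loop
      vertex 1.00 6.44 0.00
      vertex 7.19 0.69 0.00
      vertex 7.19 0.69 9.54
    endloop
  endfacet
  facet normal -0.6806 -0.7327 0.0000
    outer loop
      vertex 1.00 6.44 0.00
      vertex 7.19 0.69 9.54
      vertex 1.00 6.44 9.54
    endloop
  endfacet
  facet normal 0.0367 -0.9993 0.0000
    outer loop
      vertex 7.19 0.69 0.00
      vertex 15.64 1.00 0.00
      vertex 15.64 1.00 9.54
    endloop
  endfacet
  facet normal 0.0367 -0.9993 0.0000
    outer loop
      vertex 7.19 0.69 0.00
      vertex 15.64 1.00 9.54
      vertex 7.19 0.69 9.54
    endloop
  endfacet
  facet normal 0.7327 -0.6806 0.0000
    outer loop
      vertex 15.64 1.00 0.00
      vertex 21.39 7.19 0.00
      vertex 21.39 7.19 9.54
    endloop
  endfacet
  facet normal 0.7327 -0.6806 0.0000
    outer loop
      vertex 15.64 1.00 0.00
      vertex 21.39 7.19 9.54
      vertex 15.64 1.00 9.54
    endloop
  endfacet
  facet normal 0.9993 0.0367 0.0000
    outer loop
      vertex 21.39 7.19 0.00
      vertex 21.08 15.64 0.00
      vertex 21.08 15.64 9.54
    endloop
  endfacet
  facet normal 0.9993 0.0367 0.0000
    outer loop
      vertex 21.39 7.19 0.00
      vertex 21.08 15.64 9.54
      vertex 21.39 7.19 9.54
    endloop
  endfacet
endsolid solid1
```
; perimeter-only toolpath
G21 ; units = mm
G90 ; absolute positioning
G28 ; home
; layer 1
G0 Z1.19
G0 X21.08 Y15.64
G1 X14.89 Y21.39
G1 X6.44 Y21.08
G1 X0.69 Y14.89
G1 X1.00 Y6.44
G1 X7.19 Y0.69
G1 X15.64 Y1.00
G1 X21.39 Y7.19
G1 X21.08 Y15.64
; layer 2
G0 Z2.38
G0 X21.08 Y15.64
G1 X14.89 Y21.39
G1 X6.44 Y21.08
G1 X0.69 Y14.89
G1 X1.00 Y6.44
G1 X7.19 Y0.69
G1 X15.64 Y1.00
G1 X21.39 Y7.19
G1 X21.08 Y15.64
; layer 3
G0 Z3.58
G0 X21.08 Y15.64
G1 X14.89 Y21.39
G1 X6.44 Y21.08
G1 X0.69 Y14.89
G1 X1.00 Y6.44
G1 X7.19 Y0.69
G1 X15.64 Y1.00
G1 X21.39 Y7.19
G1 X21.08 Y15.64
; layer 4
G0 Z4.77
G0 X21.08 Y15.64
G1 X14.89 Y21.39
G1 X6.44 Y21.08
G1 X0.69 Y14.89
G1 X1.00 Y6.44
G1 X7.19 Y0.69
G1 X15.64 Y1.00
G1 X21.39 Y7.19
G1 X21.08 Y15.64
; layer 5
G0 Z5.96
G0 X21.08 Y15.64
G1 X14.89 Y21.39
G1 X6.44 Y21.08
G1 X0.69 Y14.89
G1 X1.00 Y6.44
G1 X7.19 Y0.69
G1 X15.64 Y1.00
G1 X21.39 Y7.19
G1 X21.08 Y15.64
; layer 6
G0 Z7.15
G0 X21.08 Y15.64
G1 X14.89 Y21.39
G1 X6.44 Y21.08
G1 X0.69 Y14.89
G1 X1.00 Y6.44
G1 X7.19 Y0.69
G1 X15.64 Y1.00
G1 X21.39 Y7.19
G1 X21.08 Y15.64
; layer 7
G0 Z8.35
G0 X21.08 Y15.64
G1 X14.89 Y21.39
G1 X6.44 Y21.08
G1 X0.69 Y14.89
G1 X1.00 Y6.44
G1 X7.19 Y0.69
G1 X15.64 Y1.00
G1 X21.39 Y7.19
G1 X21.08 Y15.64
; layer 8
G0 Z9.54
G0 X21.08 Y15.64
G1 X14.89 Y21.39
G1 X6.44 Y21.08
G1 X0.69 Y14.89
G1 X1.00 Y6.44
G1 X7.19 Y0.69
G1 X15.64 Y1.00
G1 X21.39 Y7.19
G1 X21.08 Y15.64
M2 ; end

The solid is a regular 8-sided prism (a cylinder approximated with 8 flat sides), circumscribed radius ≈ 11 mm, height ≈ 9.54 mm. Slicing at Δz = 1.19 mm — 8 equal slices spanning the solid's height, so layer i sits at z = i·h/8 — gives 8 non-empty perimeters. Each is a 8-segment closed polygon; G0 lifts to the layer z and rapids to the start vertex, then G1 traces the edges.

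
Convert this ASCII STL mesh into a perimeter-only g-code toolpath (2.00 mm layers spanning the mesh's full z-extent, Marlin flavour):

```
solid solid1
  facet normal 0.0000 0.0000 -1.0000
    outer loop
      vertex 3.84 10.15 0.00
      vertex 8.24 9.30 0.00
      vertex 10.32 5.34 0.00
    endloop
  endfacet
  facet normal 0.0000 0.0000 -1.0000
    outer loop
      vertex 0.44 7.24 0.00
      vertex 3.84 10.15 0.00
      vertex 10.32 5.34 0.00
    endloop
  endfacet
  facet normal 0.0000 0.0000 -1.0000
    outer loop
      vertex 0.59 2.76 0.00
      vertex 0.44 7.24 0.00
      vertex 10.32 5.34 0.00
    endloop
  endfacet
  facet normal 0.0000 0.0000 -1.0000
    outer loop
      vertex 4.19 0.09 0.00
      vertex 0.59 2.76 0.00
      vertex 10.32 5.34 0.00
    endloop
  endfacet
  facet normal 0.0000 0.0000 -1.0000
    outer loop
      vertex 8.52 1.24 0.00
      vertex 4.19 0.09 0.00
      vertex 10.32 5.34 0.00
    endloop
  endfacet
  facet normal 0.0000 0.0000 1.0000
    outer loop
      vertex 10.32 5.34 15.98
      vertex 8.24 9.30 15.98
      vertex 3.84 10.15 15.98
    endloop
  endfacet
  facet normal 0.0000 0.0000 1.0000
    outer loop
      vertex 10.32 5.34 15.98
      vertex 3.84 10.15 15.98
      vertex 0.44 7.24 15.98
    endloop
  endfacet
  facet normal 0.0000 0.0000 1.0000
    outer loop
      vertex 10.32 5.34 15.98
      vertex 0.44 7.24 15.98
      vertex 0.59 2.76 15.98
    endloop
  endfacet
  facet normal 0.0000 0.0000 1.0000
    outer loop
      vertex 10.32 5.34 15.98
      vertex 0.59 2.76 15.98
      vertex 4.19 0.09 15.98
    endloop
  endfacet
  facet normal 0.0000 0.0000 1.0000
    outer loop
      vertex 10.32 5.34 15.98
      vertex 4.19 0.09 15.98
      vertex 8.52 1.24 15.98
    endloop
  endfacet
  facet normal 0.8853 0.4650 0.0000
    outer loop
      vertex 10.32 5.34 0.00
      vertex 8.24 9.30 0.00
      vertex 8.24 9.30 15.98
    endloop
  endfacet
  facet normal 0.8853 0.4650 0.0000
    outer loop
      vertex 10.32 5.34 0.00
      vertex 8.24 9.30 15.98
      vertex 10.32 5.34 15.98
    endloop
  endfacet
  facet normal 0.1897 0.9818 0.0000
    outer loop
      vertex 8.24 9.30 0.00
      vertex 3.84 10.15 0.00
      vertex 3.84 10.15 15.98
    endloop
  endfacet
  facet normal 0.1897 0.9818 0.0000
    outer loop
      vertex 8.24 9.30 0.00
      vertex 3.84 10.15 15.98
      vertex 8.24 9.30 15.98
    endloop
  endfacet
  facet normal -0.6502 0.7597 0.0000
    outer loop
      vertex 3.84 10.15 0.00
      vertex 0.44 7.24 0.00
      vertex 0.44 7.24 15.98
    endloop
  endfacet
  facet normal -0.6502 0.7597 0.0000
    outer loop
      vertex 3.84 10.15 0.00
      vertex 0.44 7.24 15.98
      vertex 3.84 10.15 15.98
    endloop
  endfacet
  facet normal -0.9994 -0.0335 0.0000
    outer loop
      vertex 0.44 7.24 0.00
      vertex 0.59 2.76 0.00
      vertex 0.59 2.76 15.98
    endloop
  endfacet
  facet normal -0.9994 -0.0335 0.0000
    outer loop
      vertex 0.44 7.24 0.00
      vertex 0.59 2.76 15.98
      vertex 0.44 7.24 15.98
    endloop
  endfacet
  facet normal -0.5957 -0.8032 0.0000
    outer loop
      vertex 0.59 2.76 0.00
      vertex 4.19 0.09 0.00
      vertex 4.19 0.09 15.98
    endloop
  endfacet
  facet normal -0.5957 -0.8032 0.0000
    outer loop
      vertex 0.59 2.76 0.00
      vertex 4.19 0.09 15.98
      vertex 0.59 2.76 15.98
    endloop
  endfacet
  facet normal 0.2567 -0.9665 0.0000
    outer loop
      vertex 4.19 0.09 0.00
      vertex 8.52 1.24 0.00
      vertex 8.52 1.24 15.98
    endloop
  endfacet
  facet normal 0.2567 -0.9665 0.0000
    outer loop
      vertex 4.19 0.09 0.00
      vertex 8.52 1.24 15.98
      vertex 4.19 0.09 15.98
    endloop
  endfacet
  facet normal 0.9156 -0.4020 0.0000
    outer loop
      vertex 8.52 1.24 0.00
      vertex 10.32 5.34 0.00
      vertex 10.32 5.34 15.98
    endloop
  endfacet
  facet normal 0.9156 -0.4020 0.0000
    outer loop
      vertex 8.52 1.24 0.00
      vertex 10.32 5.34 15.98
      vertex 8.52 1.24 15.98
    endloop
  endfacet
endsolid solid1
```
; perimeter-only toolpath
G21 ; units = mm
G90 ; absolute positioning
G28 ; home
; layer 1
G0 Z2.00
G0 X10.32 Y5.34
G1 X8.24 Y9.30
G1 X3.84 Y10.15
G1 X0.44 Y7.24
G1 X0.59 Y2.76
G1 X4.19 Y0.09
G1 X8.52 Y1.24
G1 X10.32 Y5.34
; layer 2
G0 Z4.00
G0 X10.32 Y5.34
G1 X8.24 Y9.30
G1 X3.84 Y10.15
G1 X0.44 Y7.24
G1 X0.59 Y2.76
G1 X4.19 Y0.09
G1 X8.52 Y1.24
G1 X10.32 Y5.34
; layer 3
G0 Z5.99
G0 X10.32 Y5.34
G1 X8.24 Y9.30
G1 X3.84 Y10.15
G1 X0.44 Y7.24
G1 X0.59 Y2.76
G1 X4.19 Y0.09
G1 X8.52 Y1.24
G1 X10.32 Y5.34
; layer 4
G0 Z7.99
G0 X10.32 Y5.34
G1 X8.24 Y9.30
G1 X3.84 Y10.15
G1 X0.44 Y7.24
G1 X0.59 Y2.76
G1 X4.19 Y0.09
G1 X8.52 Y1.24
G1 X10.32 Y5.34
; layer 5
G0 Z9.99
G0 X10.32 Y5.34
G1 X8.24 Y9.30
G1 X3.84 Y10.15
G1 X0.44 Y7.24
G1 X0.59 Y2.76
G1 X4.19 Y0.09
G1 X8.52 Y1.24
G1 X10.32 Y5.34
; layer 6
G0 Z11.98
G0 X10.32 Y5.34
G1 X8.24 Y9.30
G1 X3.84 Y10.15
G1 X0.44 Y7.24
G1 X0.59 Y2.76
G1 X4.19 Y0.09
G1 X8.52 Y1.24
G1 X10.32 Y5.34
; layer 7
G0 Z13.98
G0 X10.32 Y5.34
G1 X8.24 Y9.30
G1 X3.84 Y10.15
G1 X0.44 Y7.24
G1 X0.59 Y2.76
G1 X4.19 Y0.09
G1 X8.52 Y1.24
G1 X10.32 Y5.34
; layer 8
G0 Z15.98
G0 X10.32 Y5.34
G1 X8.24 Y9.30
G1 X3.84 Y10.15
G1 X0.44 Y7.24
G1 X0.59 Y2.76
G1 X4.19 Y0.09
G1 X8.52 Y1.24
G1 X10.32 Y5.34
M2 ; end

The solid is a regular 7-sided prism (a cylinder approximated with 7 flat sides), circumscribed radius ≈ 5.16 mm, height ≈ 16 mm. Slicing at Δz = 2.00 mm — 8 equal slices spanning the solid's height, so layer i sits at z = i·h/8 — gives 8 non-empty perimeters. Each is a 7-segment closed polygon; G0 lifts to the layer z and rapids to the start vertex, then G1 traces the edges.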